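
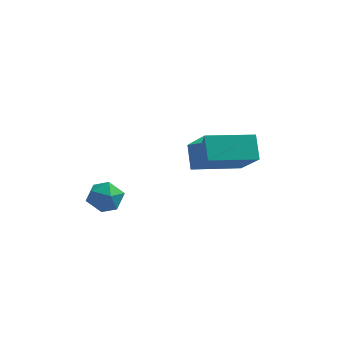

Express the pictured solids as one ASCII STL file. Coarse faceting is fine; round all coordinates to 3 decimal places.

solid 
facet normal -0.894 0.414 -0.172
outer loop
vertex -3.185 1.828 -0.21
vertex -3.524 1.184 -0.0
vertex -3.375 1.719 0.515
endloop
endfacet
facet normal -0.418 0.908 0.027
outer loop
vertex -3.185 1.828 -0.21
vertex -3.375 1.719 0.515
vertex -2.708 2.031 0.342
endloop
endfacet
facet normal 0.125 0.891 -0.436
outer loop
vertex -3.185 1.828 -0.21
vertex -2.708 2.031 0.342
vertex -2.444 1.69 -0.28
endloop
endfacet
facet normal -0.015 0.388 -0.922
outer loop
vertex -3.185 1.828 -0.21
vertex -2.444 1.69 -0.28
vertex -2.948 1.167 -0.492
endloop
endfacet
facet normal -0.645 0.092 -0.758
outer loop
vertex -3.185 1.828 -0.21
vertex -2.948 1.167 -0.492
vertex -3.524 1.184 -0.0
endloop
endfacet
facet normal -0.165 0.725 0.669
outer loop
vertex -2.708 2.031 0.342
vertex -3.375 1.719 0.515
vertex -2.752 1.513 0.892
endloop
endfacet
facet normal -0.935 -0.074 0.347
outer loop
vertex -3.375 1.719 0.515
vertex -3.524 1.184 -0.0
vertex -3.256 0.99 0.68
endloop
endfacet
facet normal -0.532 -0.595 -0.603
outer loop
vertex -3.524 1.184 -0.0
vertex -2.948 1.167 -0.492
vertex -2.992 0.649 0.058
endloop
endfacet
facet normal 0.486 -0.117 -0.866
outer loop
vertex -2.948 1.167 -0.492
vertex -2.444 1.69 -0.28
vertex -2.325 0.961 -0.115
endloop
endfacet
facet normal 0.711 0.698 -0.081
outer loop
vertex -2.444 1.69 -0.28
vertex -2.708 2.031 0.342
vertex -2.176 1.496 0.4
endloop
endfacet
facet normal 0.015 -0.388 0.922
outer loop
vertex -2.515 0.852 0.61
vertex -2.752 1.513 0.892
vertex -3.256 0.99 0.68
endloop
endfacet
facet normal -0.125 -0.891 0.436
outer loop
vertex -2.515 0.852 0.61
vertex -3.256 0.99 0.68
vertex -2.992 0.649 0.058
endloop
endfacet
facet normal 0.418 -0.908 -0.027
outer loop
vertex -2.515 0.852 0.61
vertex -2.992 0.649 0.058
vertex -2.325 0.961 -0.115
endloop
endfacet
facet normal 0.894 -0.414 0.172
outer loop
vertex -2.515 0.852 0.61
vertex -2.325 0.961 -0.115
vertex -2.176 1.496 0.4
endloop
endfacet
facet normal 0.645 -0.092 0.758
outer loop
vertex -2.515 0.852 0.61
vertex -2.176 1.496 0.4
vertex -2.752 1.513 0.892
endloop
endfacet
facet normal -0.486 0.117 0.866
outer loop
vertex -3.256 0.99 0.68
vertex -2.752 1.513 0.892
vertex -3.375 1.719 0.515
endloop
endfacet
facet normal -0.711 -0.698 0.081
outer loop
vertex -2.992 0.649 0.058
vertex -3.256 0.99 0.68
vertex -3.524 1.184 -0.0
endloop
endfacet
facet normal 0.165 -0.725 -0.669
outer loop
vertex -2.325 0.961 -0.115
vertex -2.992 0.649 0.058
vertex -2.948 1.167 -0.492
endloop
endfacet
facet normal 0.935 0.074 -0.347
outer loop
vertex -2.176 1.496 0.4
vertex -2.325 0.961 -0.115
vertex -2.444 1.69 -0.28
endloop
endfacet
facet normal 0.532 0.595 0.603
outer loop
vertex -2.752 1.513 0.892
vertex -2.176 1.496 0.4
vertex -2.708 2.031 0.342
endloop
endfacet
facet normal -0.850 -0.502 0.159
outer loop
vertex 0.79 1.647 2.446
vertex 0.511 2.371 3.24
vertex -0.052 2.681 1.207
endloop
endfacet
facet normal 0.251 -0.652 -0.715
outer loop
vertex 1.589 3.649 0.9
vertex 0.79 1.647 2.446
vertex -0.052 2.681 1.207
endloop
endfacet
facet normal -0.850 -0.502 0.159
outer loop
vertex -0.052 2.681 1.207
vertex 0.511 2.371 3.24
vertex -0.331 3.405 2.001
endloop
endfacet
facet normal -0.463 0.568 -0.681
outer loop
vertex -0.331 3.405 2.001
vertex 1.589 3.649 0.9
vertex -0.052 2.681 1.207
endloop
endfacet
facet normal 0.463 -0.568 0.681
outer loop
vertex 0.79 1.647 2.446
vertex 2.152 3.339 2.933
vertex 0.511 2.371 3.24
endloop
endfacet
facet normal 0.251 -0.652 -0.715
outer loop
vertex 2.431 2.615 2.139
vertex 0.79 1.647 2.446
vertex 1.589 3.649 0.9
endloop
endfacet
facet normal 0.463 -0.568 0.681
outer loop
vertex 2.431 2.615 2.139
vertex 2.152 3.339 2.933
vertex 0.79 1.647 2.446
endloop
endfacet
facet normal -0.251 0.652 0.715
outer loop
vertex 0.511 2.371 3.24
vertex 2.152 3.339 2.933
vertex -0.331 3.405 2.001
endloop
endfacet
facet normal -0.463 0.568 -0.681
outer loop
vertex 1.31 4.373 1.694
vertex 1.589 3.649 0.9
vertex -0.331 3.405 2.001
endloop
endfacet
facet normal -0.251 0.652 0.715
outer loop
vertex -0.331 3.405 2.001
vertex 2.152 3.339 2.933
vertex 1.31 4.373 1.694
endloop
endfacet
facet normal 0.850 0.502 -0.159
outer loop
vertex 1.31 4.373 1.694
vertex 2.431 2.615 2.139
vertex 1.589 3.649 0.9
endloop
endfacet
facet normal 0.850 0.502 -0.159
outer loop
vertex 2.152 3.339 2.933
vertex 2.431 2.615 2.139
vertex 1.31 4.373 1.694
endloop
endfacet

endsolid


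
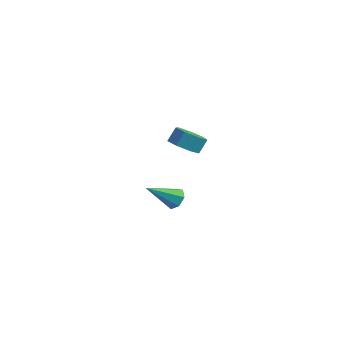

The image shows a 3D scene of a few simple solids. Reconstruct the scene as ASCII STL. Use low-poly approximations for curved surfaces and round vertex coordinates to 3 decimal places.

solid 
facet normal -0.109 -0.571 -0.814
outer loop
vertex 0.76 3.518 -0.947
vertex -0.136 3.259 -0.645
vertex 0.124 4.016 -1.211
endloop
endfacet
facet normal 0.654 0.575 -0.491
outer loop
vertex 0.76 3.518 -0.947
vertex 0.124 4.016 -1.211
vertex 0.872 4.099 -0.117
endloop
endfacet
facet normal 0.654 0.576 -0.491
outer loop
vertex 0.872 4.099 -0.117
vertex 0.124 4.016 -1.211
vertex 0.235 4.598 -0.38
endloop
endfacet
facet normal 0.110 0.570 0.814
outer loop
vertex 0.872 4.099 -0.117
vertex 0.235 4.598 -0.38
vertex -0.024 3.841 0.185
endloop
endfacet
facet normal -0.111 -0.570 -0.814
outer loop
vertex 0.124 4.016 -1.211
vertex -0.136 3.259 -0.645
vertex -0.708 3.945 -1.048
endloop
endfacet
facet normal -0.177 0.817 -0.549
outer loop
vertex 0.124 4.016 -1.211
vertex -0.708 3.945 -1.048
vertex 0.235 4.598 -0.38
endloop
endfacet
facet normal -0.177 0.817 -0.549
outer loop
vertex 0.235 4.598 -0.38
vertex -0.708 3.945 -1.048
vertex -0.596 4.527 -0.218
endloop
endfacet
facet normal 0.110 0.570 0.814
outer loop
vertex 0.235 4.598 -0.38
vertex -0.596 4.527 -0.218
vertex -0.024 3.841 0.185
endloop
endfacet
facet normal -0.109 -0.570 -0.815
outer loop
vertex -0.708 3.945 -1.048
vertex -0.136 3.259 -0.645
vertex -1.109 3.357 -0.583
endloop
endfacet
facet normal -0.875 0.444 -0.193
outer loop
vertex -0.708 3.945 -1.048
vertex -1.109 3.357 -0.583
vertex -0.596 4.527 -0.218
endloop
endfacet
facet normal -0.875 0.444 -0.193
outer loop
vertex -0.596 4.527 -0.218
vertex -1.109 3.357 -0.583
vertex -0.997 3.939 0.248
endloop
endfacet
facet normal 0.110 0.570 0.814
outer loop
vertex -0.596 4.527 -0.218
vertex -0.997 3.939 0.248
vertex -0.024 3.841 0.185
endloop
endfacet
facet normal -0.109 -0.570 -0.814
outer loop
vertex -1.109 3.357 -0.583
vertex -0.136 3.259 -0.645
vertex -0.777 2.695 -0.164
endloop
endfacet
facet normal -0.914 -0.264 0.308
outer loop
vertex -1.109 3.357 -0.583
vertex -0.777 2.695 -0.164
vertex -0.997 3.939 0.248
endloop
endfacet
facet normal -0.914 -0.264 0.308
outer loop
vertex -0.997 3.939 0.248
vertex -0.777 2.695 -0.164
vertex -0.665 3.277 0.666
endloop
endfacet
facet normal 0.110 0.570 0.815
outer loop
vertex -0.997 3.939 0.248
vertex -0.665 3.277 0.666
vertex -0.024 3.841 0.185
endloop
endfacet
facet normal -0.110 -0.570 -0.814
outer loop
vertex -0.777 2.695 -0.164
vertex -0.136 3.259 -0.645
vertex 0.038 2.458 -0.108
endloop
endfacet
facet normal -0.264 -0.773 0.577
outer loop
vertex -0.777 2.695 -0.164
vertex 0.038 2.458 -0.108
vertex -0.665 3.277 0.666
endloop
endfacet
facet normal -0.265 -0.773 0.577
outer loop
vertex -0.665 3.277 0.666
vertex 0.038 2.458 -0.108
vertex 0.15 3.04 0.723
endloop
endfacet
facet normal 0.109 0.570 0.814
outer loop
vertex -0.665 3.277 0.666
vertex 0.15 3.04 0.723
vertex -0.024 3.841 0.185
endloop
endfacet
facet normal -0.109 -0.570 -0.814
outer loop
vertex 0.038 2.458 -0.108
vertex -0.136 3.259 -0.645
vertex 0.722 2.824 -0.456
endloop
endfacet
facet normal 0.584 -0.700 0.411
outer loop
vertex 0.038 2.458 -0.108
vertex 0.722 2.824 -0.456
vertex 0.15 3.04 0.723
endloop
endfacet
facet normal 0.584 -0.699 0.412
outer loop
vertex 0.15 3.04 0.723
vertex 0.722 2.824 -0.456
vertex 0.834 3.406 0.374
endloop
endfacet
facet normal 0.110 0.571 0.814
outer loop
vertex 0.15 3.04 0.723
vertex 0.834 3.406 0.374
vertex -0.024 3.841 0.185
endloop
endfacet
facet normal -0.110 -0.570 -0.814
outer loop
vertex 0.722 2.824 -0.456
vertex -0.136 3.259 -0.645
vertex 0.76 3.518 -0.947
endloop
endfacet
facet normal 0.993 -0.100 -0.064
outer loop
vertex 0.722 2.824 -0.456
vertex 0.76 3.518 -0.947
vertex 0.834 3.406 0.374
endloop
endfacet
facet normal 0.993 -0.100 -0.064
outer loop
vertex 0.834 3.406 0.374
vertex 0.76 3.518 -0.947
vertex 0.872 4.099 -0.117
endloop
endfacet
facet normal 0.110 0.571 0.814
outer loop
vertex 0.834 3.406 0.374
vertex 0.872 4.099 -0.117
vertex -0.024 3.841 0.185
endloop
endfacet
facet normal 0.371 0.708 -0.600
outer loop
vertex 4.77 -3.169 -0.12
vertex 4.213 -2.778 -0.003
vertex 4.808 -2.794 0.346
endloop
endfacet
facet normal 0.775 -0.521 0.356
outer loop
vertex 4.77 -3.169 -0.12
vertex 4.808 -2.794 0.346
vertex 3.467 -4.202 1.203
endloop
endfacet
facet normal 0.371 0.709 -0.600
outer loop
vertex 4.808 -2.794 0.346
vertex 4.213 -2.778 -0.003
vertex 4.399 -2.408 0.549
endloop
endfacet
facet normal 0.490 0.062 0.869
outer loop
vertex 4.808 -2.794 0.346
vertex 4.399 -2.408 0.549
vertex 3.467 -4.202 1.203
endloop
endfacet
facet normal 0.372 0.708 -0.600
outer loop
vertex 4.399 -2.408 0.549
vertex 4.213 -2.778 -0.003
vertex 3.849 -2.3 0.336
endloop
endfacet
facet normal -0.247 0.443 0.862
outer loop
vertex 4.399 -2.408 0.549
vertex 3.849 -2.3 0.336
vertex 3.467 -4.202 1.203
endloop
endfacet
facet normal 0.372 0.708 -0.600
outer loop
vertex 3.849 -2.3 0.336
vertex 4.213 -2.778 -0.003
vertex 3.574 -2.552 -0.132
endloop
endfacet
facet normal -0.881 0.331 0.339
outer loop
vertex 3.849 -2.3 0.336
vertex 3.574 -2.552 -0.132
vertex 3.467 -4.202 1.203
endloop
endfacet
facet normal 0.372 0.708 -0.601
outer loop
vertex 3.574 -2.552 -0.132
vertex 4.213 -2.778 -0.003
vertex 3.78 -2.975 -0.503
endloop
endfacet
facet normal -0.934 -0.187 -0.306
outer loop
vertex 3.574 -2.552 -0.132
vertex 3.78 -2.975 -0.503
vertex 3.467 -4.202 1.203
endloop
endfacet
facet normal 0.371 0.709 -0.600
outer loop
vertex 3.78 -2.975 -0.503
vertex 4.213 -2.778 -0.003
vertex 4.312 -3.249 -0.498
endloop
endfacet
facet normal -0.366 -0.722 -0.587
outer loop
vertex 3.78 -2.975 -0.503
vertex 4.312 -3.249 -0.498
vertex 3.467 -4.202 1.203
endloop
endfacet
facet normal 0.371 0.709 -0.600
outer loop
vertex 4.312 -3.249 -0.498
vertex 4.213 -2.778 -0.003
vertex 4.77 -3.169 -0.12
endloop
endfacet
facet normal 0.394 -0.871 -0.293
outer loop
vertex 4.312 -3.249 -0.498
vertex 4.77 -3.169 -0.12
vertex 3.467 -4.202 1.203
endloop
endfacet

endsolid


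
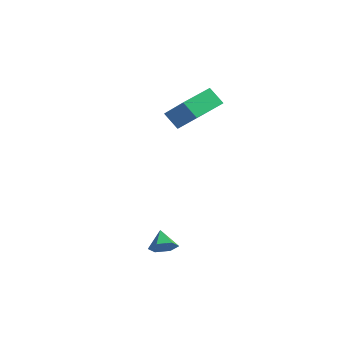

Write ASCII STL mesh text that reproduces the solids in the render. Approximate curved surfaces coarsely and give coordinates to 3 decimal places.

solid 
facet normal -0.702 -0.001 0.712
outer loop
vertex -0.144 0.432 4.901
vertex 0.161 2.149 5.204
vertex -1.56 0.93 3.505
endloop
endfacet
facet normal -0.172 -0.970 -0.171
outer loop
vertex -0.801 0.931 2.736
vertex -0.144 0.432 4.901
vertex -1.56 0.93 3.505
endloop
endfacet
facet normal -0.702 -0.000 0.712
outer loop
vertex -1.56 0.93 3.505
vertex 0.161 2.149 5.204
vertex -1.255 2.647 3.807
endloop
endfacet
facet normal -0.691 0.243 -0.681
outer loop
vertex -1.255 2.647 3.807
vertex -0.801 0.931 2.736
vertex -1.56 0.93 3.505
endloop
endfacet
facet normal 0.691 -0.243 0.681
outer loop
vertex -0.144 0.432 4.901
vertex 0.92 2.15 4.435
vertex 0.161 2.149 5.204
endloop
endfacet
facet normal -0.172 -0.970 -0.171
outer loop
vertex 0.615 0.433 4.133
vertex -0.144 0.432 4.901
vertex -0.801 0.931 2.736
endloop
endfacet
facet normal 0.690 -0.243 0.682
outer loop
vertex 0.615 0.433 4.133
vertex 0.92 2.15 4.435
vertex -0.144 0.432 4.901
endloop
endfacet
facet normal 0.172 0.970 0.171
outer loop
vertex 0.161 2.149 5.204
vertex 0.92 2.15 4.435
vertex -1.255 2.647 3.807
endloop
endfacet
facet normal -0.690 0.243 -0.682
outer loop
vertex -0.496 2.648 3.039
vertex -0.801 0.931 2.736
vertex -1.255 2.647 3.807
endloop
endfacet
facet normal 0.172 0.970 0.171
outer loop
vertex -1.255 2.647 3.807
vertex 0.92 2.15 4.435
vertex -0.496 2.648 3.039
endloop
endfacet
facet normal 0.702 0.001 -0.712
outer loop
vertex -0.496 2.648 3.039
vertex 0.615 0.433 4.133
vertex -0.801 0.931 2.736
endloop
endfacet
facet normal 0.702 0.001 -0.712
outer loop
vertex 0.92 2.15 4.435
vertex 0.615 0.433 4.133
vertex -0.496 2.648 3.039
endloop
endfacet
facet normal 0.581 -0.577 -0.574
outer loop
vertex 2.206 -3.785 -1.434
vertex 1.722 -3.77 -1.939
vertex 2.224 -3.283 -1.92
endloop
endfacet
facet normal 0.411 0.627 0.662
outer loop
vertex 2.206 -3.785 -1.434
vertex 2.224 -3.283 -1.92
vertex 1.118 -3.17 -1.341
endloop
endfacet
facet normal 0.581 -0.577 -0.574
outer loop
vertex 2.224 -3.283 -1.92
vertex 1.722 -3.77 -1.939
vertex 1.74 -3.267 -2.426
endloop
endfacet
facet normal 0.079 0.996 -0.044
outer loop
vertex 2.224 -3.283 -1.92
vertex 1.74 -3.267 -2.426
vertex 1.118 -3.17 -1.341
endloop
endfacet
facet normal 0.580 -0.577 -0.575
outer loop
vertex 1.74 -3.267 -2.426
vertex 1.722 -3.77 -1.939
vertex 1.237 -3.754 -2.444
endloop
endfacet
facet normal -0.624 0.660 -0.417
outer loop
vertex 1.74 -3.267 -2.426
vertex 1.237 -3.754 -2.444
vertex 1.118 -3.17 -1.341
endloop
endfacet
facet normal 0.580 -0.577 -0.575
outer loop
vertex 1.237 -3.754 -2.444
vertex 1.722 -3.77 -1.939
vertex 1.22 -4.257 -1.957
endloop
endfacet
facet normal -0.995 -0.047 -0.083
outer loop
vertex 1.237 -3.754 -2.444
vertex 1.22 -4.257 -1.957
vertex 1.118 -3.17 -1.341
endloop
endfacet
facet normal 0.580 -0.577 -0.575
outer loop
vertex 1.22 -4.257 -1.957
vertex 1.722 -3.77 -1.939
vertex 1.704 -4.273 -1.452
endloop
endfacet
facet normal -0.663 -0.415 0.623
outer loop
vertex 1.22 -4.257 -1.957
vertex 1.704 -4.273 -1.452
vertex 1.118 -3.17 -1.341
endloop
endfacet
facet normal 0.581 -0.577 -0.574
outer loop
vertex 1.704 -4.273 -1.452
vertex 1.722 -3.77 -1.939
vertex 2.206 -3.785 -1.434
endloop
endfacet
facet normal 0.041 -0.079 0.996
outer loop
vertex 1.704 -4.273 -1.452
vertex 2.206 -3.785 -1.434
vertex 1.118 -3.17 -1.341
endloop
endfacet

endsolid


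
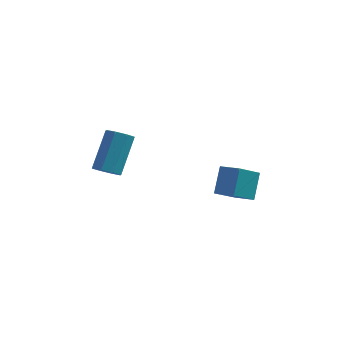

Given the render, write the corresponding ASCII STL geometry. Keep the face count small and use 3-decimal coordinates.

solid 
facet normal -0.251 -0.670 -0.699
outer loop
vertex -1.108 0.229 1.075
vertex -1.586 0.109 1.362
vertex -1.443 0.481 0.954
endloop
endfacet
facet normal 0.590 0.468 -0.658
outer loop
vertex -1.108 0.229 1.075
vertex -1.443 0.481 0.954
vertex -0.677 1.371 2.272
endloop
endfacet
facet normal 0.591 0.466 -0.658
outer loop
vertex -0.677 1.371 2.272
vertex -1.443 0.481 0.954
vertex -1.011 1.624 2.151
endloop
endfacet
facet normal 0.252 0.668 0.700
outer loop
vertex -0.677 1.371 2.272
vertex -1.011 1.624 2.151
vertex -1.154 1.251 2.558
endloop
endfacet
facet normal -0.253 -0.669 -0.699
outer loop
vertex -1.443 0.481 0.954
vertex -1.586 0.109 1.362
vertex -1.861 0.515 1.073
endloop
endfacet
facet normal -0.128 0.740 -0.660
outer loop
vertex -1.443 0.481 0.954
vertex -1.861 0.515 1.073
vertex -1.011 1.624 2.151
endloop
endfacet
facet normal -0.126 0.739 -0.661
outer loop
vertex -1.011 1.624 2.151
vertex -1.861 0.515 1.073
vertex -1.43 1.658 2.269
endloop
endfacet
facet normal 0.251 0.668 0.700
outer loop
vertex -1.011 1.624 2.151
vertex -1.43 1.658 2.269
vertex -1.154 1.251 2.558
endloop
endfacet
facet normal -0.251 -0.668 -0.700
outer loop
vertex -1.861 0.515 1.073
vertex -1.586 0.109 1.362
vertex -2.118 0.311 1.36
endloop
endfacet
facet normal -0.768 0.578 -0.276
outer loop
vertex -1.861 0.515 1.073
vertex -2.118 0.311 1.36
vertex -1.43 1.658 2.269
endloop
endfacet
facet normal -0.768 0.578 -0.276
outer loop
vertex -1.43 1.658 2.269
vertex -2.118 0.311 1.36
vertex -1.687 1.454 2.557
endloop
endfacet
facet normal 0.253 0.668 0.699
outer loop
vertex -1.43 1.658 2.269
vertex -1.687 1.454 2.557
vertex -1.154 1.251 2.558
endloop
endfacet
facet normal -0.251 -0.669 -0.700
outer loop
vertex -2.118 0.311 1.36
vertex -1.586 0.109 1.362
vertex -2.063 -0.011 1.648
endloop
endfacet
facet normal -0.959 0.078 0.271
outer loop
vertex -2.118 0.311 1.36
vertex -2.063 -0.011 1.648
vertex -1.687 1.454 2.557
endloop
endfacet
facet normal -0.959 0.078 0.271
outer loop
vertex -1.687 1.454 2.557
vertex -2.063 -0.011 1.648
vertex -1.632 1.131 2.845
endloop
endfacet
facet normal 0.253 0.668 0.700
outer loop
vertex -1.687 1.454 2.557
vertex -1.632 1.131 2.845
vertex -1.154 1.251 2.558
endloop
endfacet
facet normal -0.252 -0.668 -0.700
outer loop
vertex -2.063 -0.011 1.648
vertex -1.586 0.109 1.362
vertex -1.729 -0.264 1.769
endloop
endfacet
facet normal -0.591 -0.466 0.658
outer loop
vertex -2.063 -0.011 1.648
vertex -1.729 -0.264 1.769
vertex -1.632 1.131 2.845
endloop
endfacet
facet normal -0.589 -0.467 0.659
outer loop
vertex -1.632 1.131 2.845
vertex -1.729 -0.264 1.769
vertex -1.297 0.879 2.966
endloop
endfacet
facet normal 0.251 0.670 0.699
outer loop
vertex -1.632 1.131 2.845
vertex -1.297 0.879 2.966
vertex -1.154 1.251 2.558
endloop
endfacet
facet normal -0.251 -0.668 -0.700
outer loop
vertex -1.729 -0.264 1.769
vertex -1.586 0.109 1.362
vertex -1.31 -0.298 1.651
endloop
endfacet
facet normal 0.126 -0.740 0.661
outer loop
vertex -1.729 -0.264 1.769
vertex -1.31 -0.298 1.651
vertex -1.297 0.879 2.966
endloop
endfacet
facet normal 0.128 -0.740 0.661
outer loop
vertex -1.297 0.879 2.966
vertex -1.31 -0.298 1.651
vertex -0.879 0.845 2.847
endloop
endfacet
facet normal 0.253 0.669 0.699
outer loop
vertex -1.297 0.879 2.966
vertex -0.879 0.845 2.847
vertex -1.154 1.251 2.558
endloop
endfacet
facet normal -0.253 -0.668 -0.699
outer loop
vertex -1.31 -0.298 1.651
vertex -1.586 0.109 1.362
vertex -1.053 -0.094 1.363
endloop
endfacet
facet normal 0.768 -0.578 0.276
outer loop
vertex -1.31 -0.298 1.651
vertex -1.053 -0.094 1.363
vertex -0.879 0.845 2.847
endloop
endfacet
facet normal 0.768 -0.579 0.276
outer loop
vertex -0.879 0.845 2.847
vertex -1.053 -0.094 1.363
vertex -0.622 1.049 2.56
endloop
endfacet
facet normal 0.251 0.668 0.700
outer loop
vertex -0.879 0.845 2.847
vertex -0.622 1.049 2.56
vertex -1.154 1.251 2.558
endloop
endfacet
facet normal -0.253 -0.668 -0.700
outer loop
vertex -1.053 -0.094 1.363
vertex -1.586 0.109 1.362
vertex -1.108 0.229 1.075
endloop
endfacet
facet normal 0.959 -0.078 -0.271
outer loop
vertex -1.053 -0.094 1.363
vertex -1.108 0.229 1.075
vertex -0.622 1.049 2.56
endloop
endfacet
facet normal 0.959 -0.078 -0.271
outer loop
vertex -0.622 1.049 2.56
vertex -1.108 0.229 1.075
vertex -0.677 1.371 2.272
endloop
endfacet
facet normal 0.251 0.669 0.700
outer loop
vertex -0.622 1.049 2.56
vertex -0.677 1.371 2.272
vertex -1.154 1.251 2.558
endloop
endfacet
facet normal -0.763 0.547 -0.344
outer loop
vertex 2.251 -0.128 0.464
vertex 2.442 0.671 1.311
vertex 2.983 0.447 -0.244
endloop
endfacet
facet normal -0.162 -0.677 -0.718
outer loop
vertex 3.678 -0.051 0.069
vertex 2.251 -0.128 0.464
vertex 2.983 0.447 -0.244
endloop
endfacet
facet normal -0.763 0.547 -0.344
outer loop
vertex 2.983 0.447 -0.244
vertex 2.442 0.671 1.311
vertex 3.174 1.246 0.603
endloop
endfacet
facet normal 0.625 0.492 -0.605
outer loop
vertex 3.174 1.246 0.603
vertex 3.678 -0.051 0.069
vertex 2.983 0.447 -0.244
endloop
endfacet
facet normal -0.625 -0.492 0.605
outer loop
vertex 2.251 -0.128 0.464
vertex 3.137 0.173 1.624
vertex 2.442 0.671 1.311
endloop
endfacet
facet normal -0.162 -0.677 -0.718
outer loop
vertex 2.946 -0.626 0.777
vertex 2.251 -0.128 0.464
vertex 3.678 -0.051 0.069
endloop
endfacet
facet normal -0.625 -0.492 0.605
outer loop
vertex 2.946 -0.626 0.777
vertex 3.137 0.173 1.624
vertex 2.251 -0.128 0.464
endloop
endfacet
facet normal 0.162 0.677 0.718
outer loop
vertex 2.442 0.671 1.311
vertex 3.137 0.173 1.624
vertex 3.174 1.246 0.603
endloop
endfacet
facet normal 0.625 0.492 -0.605
outer loop
vertex 3.869 0.748 0.916
vertex 3.678 -0.051 0.069
vertex 3.174 1.246 0.603
endloop
endfacet
facet normal 0.162 0.677 0.718
outer loop
vertex 3.174 1.246 0.603
vertex 3.137 0.173 1.624
vertex 3.869 0.748 0.916
endloop
endfacet
facet normal 0.763 -0.547 0.344
outer loop
vertex 3.869 0.748 0.916
vertex 2.946 -0.626 0.777
vertex 3.678 -0.051 0.069
endloop
endfacet
facet normal 0.763 -0.547 0.344
outer loop
vertex 3.137 0.173 1.624
vertex 2.946 -0.626 0.777
vertex 3.869 0.748 0.916
endloop
endfacet

endsolid


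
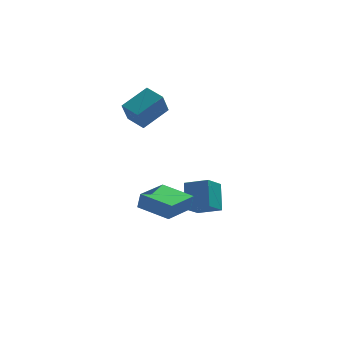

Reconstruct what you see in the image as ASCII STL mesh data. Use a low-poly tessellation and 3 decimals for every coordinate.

solid 
facet normal -0.553 -0.606 0.572
outer loop
vertex 4.105 0.492 -1.08
vertex 2.948 1.103 -1.55
vertex 4.026 -0.641 -2.358
endloop
endfacet
facet normal 0.832 -0.440 0.338
outer loop
vertex 4.772 0.177 -3.13
vertex 4.105 0.492 -1.08
vertex 4.026 -0.641 -2.358
endloop
endfacet
facet normal -0.552 -0.606 0.572
outer loop
vertex 4.026 -0.641 -2.358
vertex 2.948 1.103 -1.55
vertex 2.869 -0.031 -2.828
endloop
endfacet
facet normal -0.046 -0.663 -0.747
outer loop
vertex 2.869 -0.031 -2.828
vertex 4.772 0.177 -3.13
vertex 4.026 -0.641 -2.358
endloop
endfacet
facet normal 0.046 0.663 0.747
outer loop
vertex 4.105 0.492 -1.08
vertex 3.694 1.921 -2.322
vertex 2.948 1.103 -1.55
endloop
endfacet
facet normal 0.832 -0.439 0.338
outer loop
vertex 4.851 1.311 -1.852
vertex 4.105 0.492 -1.08
vertex 4.772 0.177 -3.13
endloop
endfacet
facet normal 0.046 0.663 0.747
outer loop
vertex 4.851 1.311 -1.852
vertex 3.694 1.921 -2.322
vertex 4.105 0.492 -1.08
endloop
endfacet
facet normal -0.832 0.439 -0.338
outer loop
vertex 2.948 1.103 -1.55
vertex 3.694 1.921 -2.322
vertex 2.869 -0.031 -2.828
endloop
endfacet
facet normal -0.046 -0.663 -0.748
outer loop
vertex 3.615 0.788 -3.6
vertex 4.772 0.177 -3.13
vertex 2.869 -0.031 -2.828
endloop
endfacet
facet normal -0.832 0.439 -0.338
outer loop
vertex 2.869 -0.031 -2.828
vertex 3.694 1.921 -2.322
vertex 3.615 0.788 -3.6
endloop
endfacet
facet normal 0.553 0.606 -0.572
outer loop
vertex 3.615 0.788 -3.6
vertex 4.851 1.311 -1.852
vertex 4.772 0.177 -3.13
endloop
endfacet
facet normal 0.552 0.607 -0.572
outer loop
vertex 3.694 1.921 -2.322
vertex 4.851 1.311 -1.852
vertex 3.615 0.788 -3.6
endloop
endfacet
facet normal -0.754 -0.460 -0.469
outer loop
vertex 0.64 1.295 3.302
vertex -0.083 2.182 3.594
vertex 0.993 1.995 2.047
endloop
endfacet
facet normal 0.612 -0.752 -0.247
outer loop
vertex 2.343 2.818 2.886
vertex 0.64 1.295 3.302
vertex 0.993 1.995 2.047
endloop
endfacet
facet normal -0.754 -0.460 -0.469
outer loop
vertex 0.993 1.995 2.047
vertex -0.083 2.182 3.594
vertex 0.271 2.881 2.338
endloop
endfacet
facet normal 0.239 0.473 -0.848
outer loop
vertex 0.271 2.881 2.338
vertex 2.343 2.818 2.886
vertex 0.993 1.995 2.047
endloop
endfacet
facet normal -0.238 -0.473 0.848
outer loop
vertex 0.64 1.295 3.302
vertex 1.267 3.005 4.433
vertex -0.083 2.182 3.594
endloop
endfacet
facet normal 0.612 -0.752 -0.246
outer loop
vertex 1.989 2.119 4.142
vertex 0.64 1.295 3.302
vertex 2.343 2.818 2.886
endloop
endfacet
facet normal -0.239 -0.473 0.848
outer loop
vertex 1.989 2.119 4.142
vertex 1.267 3.005 4.433
vertex 0.64 1.295 3.302
endloop
endfacet
facet normal -0.611 0.752 0.246
outer loop
vertex -0.083 2.182 3.594
vertex 1.267 3.005 4.433
vertex 0.271 2.881 2.338
endloop
endfacet
facet normal 0.239 0.474 -0.848
outer loop
vertex 1.62 3.705 3.178
vertex 2.343 2.818 2.886
vertex 0.271 2.881 2.338
endloop
endfacet
facet normal -0.612 0.751 0.247
outer loop
vertex 0.271 2.881 2.338
vertex 1.267 3.005 4.433
vertex 1.62 3.705 3.178
endloop
endfacet
facet normal 0.754 0.460 0.469
outer loop
vertex 1.62 3.705 3.178
vertex 1.989 2.119 4.142
vertex 2.343 2.818 2.886
endloop
endfacet
facet normal 0.754 0.460 0.469
outer loop
vertex 1.267 3.005 4.433
vertex 1.989 2.119 4.142
vertex 1.62 3.705 3.178
endloop
endfacet
facet normal -0.752 0.644 0.137
outer loop
vertex 0.362 -3.392 0.176
vertex 1.568 -1.947 0.004
vertex 0.215 -3.375 -0.712
endloop
endfacet
facet normal -0.638 -0.765 0.091
outer loop
vertex 1.592 -4.553 -0.964
vertex 0.362 -3.392 0.176
vertex 0.215 -3.375 -0.712
endloop
endfacet
facet normal -0.753 0.644 0.138
outer loop
vertex 0.215 -3.375 -0.712
vertex 1.568 -1.947 0.004
vertex 1.421 -1.929 -0.884
endloop
endfacet
facet normal -0.164 0.019 -0.986
outer loop
vertex 1.421 -1.929 -0.884
vertex 1.592 -4.553 -0.964
vertex 0.215 -3.375 -0.712
endloop
endfacet
facet normal 0.164 -0.019 0.986
outer loop
vertex 0.362 -3.392 0.176
vertex 2.945 -3.125 -0.248
vertex 1.568 -1.947 0.004
endloop
endfacet
facet normal -0.638 -0.765 0.090
outer loop
vertex 1.739 -4.571 -0.076
vertex 0.362 -3.392 0.176
vertex 1.592 -4.553 -0.964
endloop
endfacet
facet normal 0.164 -0.019 0.986
outer loop
vertex 1.739 -4.571 -0.076
vertex 2.945 -3.125 -0.248
vertex 0.362 -3.392 0.176
endloop
endfacet
facet normal 0.638 0.765 -0.090
outer loop
vertex 1.568 -1.947 0.004
vertex 2.945 -3.125 -0.248
vertex 1.421 -1.929 -0.884
endloop
endfacet
facet normal -0.164 0.019 -0.986
outer loop
vertex 2.798 -3.108 -1.136
vertex 1.592 -4.553 -0.964
vertex 1.421 -1.929 -0.884
endloop
endfacet
facet normal 0.638 0.765 -0.091
outer loop
vertex 1.421 -1.929 -0.884
vertex 2.945 -3.125 -0.248
vertex 2.798 -3.108 -1.136
endloop
endfacet
facet normal 0.752 -0.644 -0.138
outer loop
vertex 2.798 -3.108 -1.136
vertex 1.739 -4.571 -0.076
vertex 1.592 -4.553 -0.964
endloop
endfacet
facet normal 0.753 -0.644 -0.137
outer loop
vertex 2.945 -3.125 -0.248
vertex 1.739 -4.571 -0.076
vertex 2.798 -3.108 -1.136
endloop
endfacet

endsolid


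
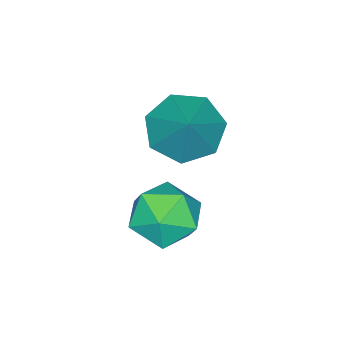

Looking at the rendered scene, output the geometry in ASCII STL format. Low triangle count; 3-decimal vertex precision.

solid 
facet normal -0.800 0.273 -0.535
outer loop
vertex -0.036 4.028 -1.302
vertex -0.436 3.299 -1.076
vertex -0.521 4.005 -0.589
endloop
endfacet
facet normal -0.456 0.844 -0.283
outer loop
vertex -0.036 4.028 -1.302
vertex -0.521 4.005 -0.589
vertex 0.237 4.417 -0.582
endloop
endfacet
facet normal 0.215 0.823 -0.526
outer loop
vertex -0.036 4.028 -1.302
vertex 0.237 4.417 -0.582
vertex 0.79 3.964 -1.064
endloop
endfacet
facet normal 0.286 0.238 -0.928
outer loop
vertex -0.036 4.028 -1.302
vertex 0.79 3.964 -1.064
vertex 0.374 3.273 -1.369
endloop
endfacet
facet normal -0.341 -0.102 -0.934
outer loop
vertex -0.036 4.028 -1.302
vertex 0.374 3.273 -1.369
vertex -0.436 3.299 -1.076
endloop
endfacet
facet normal -0.434 0.792 0.429
outer loop
vertex 0.237 4.417 -0.582
vertex -0.521 4.005 -0.589
vertex 0.006 3.927 0.089
endloop
endfacet
facet normal -0.991 -0.133 0.020
outer loop
vertex -0.521 4.005 -0.589
vertex -0.436 3.299 -1.076
vertex -0.41 3.236 -0.216
endloop
endfacet
facet normal -0.250 -0.739 -0.626
outer loop
vertex -0.436 3.299 -1.076
vertex 0.374 3.273 -1.369
vertex 0.143 2.783 -0.698
endloop
endfacet
facet normal 0.765 -0.188 -0.616
outer loop
vertex 0.374 3.273 -1.369
vertex 0.79 3.964 -1.064
vertex 0.901 3.195 -0.691
endloop
endfacet
facet normal 0.652 0.758 0.036
outer loop
vertex 0.79 3.964 -1.064
vertex 0.237 4.417 -0.582
vertex 0.816 3.901 -0.204
endloop
endfacet
facet normal -0.286 -0.238 0.928
outer loop
vertex 0.416 3.172 0.022
vertex 0.006 3.927 0.089
vertex -0.41 3.236 -0.216
endloop
endfacet
facet normal -0.215 -0.823 0.526
outer loop
vertex 0.416 3.172 0.022
vertex -0.41 3.236 -0.216
vertex 0.143 2.783 -0.698
endloop
endfacet
facet normal 0.456 -0.844 0.283
outer loop
vertex 0.416 3.172 0.022
vertex 0.143 2.783 -0.698
vertex 0.901 3.195 -0.691
endloop
endfacet
facet normal 0.800 -0.273 0.535
outer loop
vertex 0.416 3.172 0.022
vertex 0.901 3.195 -0.691
vertex 0.816 3.901 -0.204
endloop
endfacet
facet normal 0.341 0.102 0.934
outer loop
vertex 0.416 3.172 0.022
vertex 0.816 3.901 -0.204
vertex 0.006 3.927 0.089
endloop
endfacet
facet normal -0.765 0.188 0.616
outer loop
vertex -0.41 3.236 -0.216
vertex 0.006 3.927 0.089
vertex -0.521 4.005 -0.589
endloop
endfacet
facet normal -0.652 -0.758 -0.036
outer loop
vertex 0.143 2.783 -0.698
vertex -0.41 3.236 -0.216
vertex -0.436 3.299 -1.076
endloop
endfacet
facet normal 0.434 -0.792 -0.429
outer loop
vertex 0.901 3.195 -0.691
vertex 0.143 2.783 -0.698
vertex 0.374 3.273 -1.369
endloop
endfacet
facet normal 0.991 0.133 -0.020
outer loop
vertex 0.816 3.901 -0.204
vertex 0.901 3.195 -0.691
vertex 0.79 3.964 -1.064
endloop
endfacet
facet normal 0.250 0.739 0.626
outer loop
vertex 0.006 3.927 0.089
vertex 0.816 3.901 -0.204
vertex 0.237 4.417 -0.582
endloop
endfacet
facet normal -0.534 -0.427 -0.730
outer loop
vertex -0.554 3.482 0.429
vertex -1.121 3.185 1.018
vertex -1.134 3.939 0.586
endloop
endfacet
facet normal 0.566 0.794 -0.220
outer loop
vertex -0.554 3.482 0.429
vertex -1.134 3.939 0.586
vertex -0.359 3.795 2.062
endloop
endfacet
facet normal -0.532 -0.428 -0.731
outer loop
vertex -1.134 3.939 0.586
vertex -1.121 3.185 1.018
vertex -1.705 3.828 1.067
endloop
endfacet
facet normal -0.077 0.988 0.137
outer loop
vertex -1.134 3.939 0.586
vertex -1.705 3.828 1.067
vertex -0.359 3.795 2.062
endloop
endfacet
facet normal -0.533 -0.428 -0.730
outer loop
vertex -1.705 3.828 1.067
vertex -1.121 3.185 1.018
vertex -1.836 3.232 1.512
endloop
endfacet
facet normal -0.470 0.592 0.655
outer loop
vertex -1.705 3.828 1.067
vertex -1.836 3.232 1.512
vertex -0.359 3.795 2.062
endloop
endfacet
facet normal -0.533 -0.428 -0.730
outer loop
vertex -1.836 3.232 1.512
vertex -1.121 3.185 1.018
vertex -1.429 2.601 1.585
endloop
endfacet
facet normal -0.316 -0.094 0.944
outer loop
vertex -1.836 3.232 1.512
vertex -1.429 2.601 1.585
vertex -0.359 3.795 2.062
endloop
endfacet
facet normal -0.534 -0.427 -0.730
outer loop
vertex -1.429 2.601 1.585
vertex -1.121 3.185 1.018
vertex -0.791 2.408 1.231
endloop
endfacet
facet normal 0.269 -0.555 0.787
outer loop
vertex -1.429 2.601 1.585
vertex -0.791 2.408 1.231
vertex -0.359 3.795 2.062
endloop
endfacet
facet normal -0.534 -0.427 -0.730
outer loop
vertex -0.791 2.408 1.231
vertex -1.121 3.185 1.018
vertex -0.401 2.801 0.716
endloop
endfacet
facet normal 0.844 -0.443 0.301
outer loop
vertex -0.791 2.408 1.231
vertex -0.401 2.801 0.716
vertex -0.359 3.795 2.062
endloop
endfacet
facet normal -0.534 -0.427 -0.730
outer loop
vertex -0.401 2.801 0.716
vertex -1.121 3.185 1.018
vertex -0.554 3.482 0.429
endloop
endfacet
facet normal 0.977 0.158 -0.147
outer loop
vertex -0.401 2.801 0.716
vertex -0.554 3.482 0.429
vertex -0.359 3.795 2.062
endloop
endfacet

endsolid


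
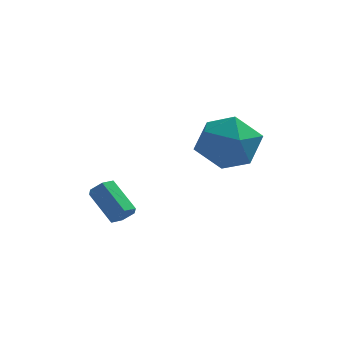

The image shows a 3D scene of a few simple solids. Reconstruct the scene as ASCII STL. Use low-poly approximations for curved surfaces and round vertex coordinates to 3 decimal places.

solid 
facet normal 0.184 0.939 -0.291
outer loop
vertex 2.163 1.325 1.046
vertex 0.971 1.616 1.232
vertex 1.792 1.741 2.154
endloop
endfacet
facet normal 0.761 0.649 0.011
outer loop
vertex 2.163 1.325 1.046
vertex 1.792 1.741 2.154
vertex 2.596 0.799 2.082
endloop
endfacet
facet normal 0.932 0.062 -0.358
outer loop
vertex 2.163 1.325 1.046
vertex 2.596 0.799 2.082
vertex 2.272 0.092 1.116
endloop
endfacet
facet normal 0.460 -0.010 -0.888
outer loop
vertex 2.163 1.325 1.046
vertex 2.272 0.092 1.116
vertex 1.268 0.596 0.59
endloop
endfacet
facet normal -0.002 0.532 -0.847
outer loop
vertex 2.163 1.325 1.046
vertex 1.268 0.596 0.59
vertex 0.971 1.616 1.232
endloop
endfacet
facet normal 0.587 0.449 0.674
outer loop
vertex 2.596 0.799 2.082
vertex 1.792 1.741 2.154
vertex 1.672 0.764 2.91
endloop
endfacet
facet normal -0.349 0.919 0.186
outer loop
vertex 1.792 1.741 2.154
vertex 0.971 1.616 1.232
vertex 0.668 1.268 2.384
endloop
endfacet
facet normal -0.650 0.260 -0.714
outer loop
vertex 0.971 1.616 1.232
vertex 1.268 0.596 0.59
vertex 0.344 0.561 1.418
endloop
endfacet
facet normal 0.100 -0.617 -0.781
outer loop
vertex 1.268 0.596 0.59
vertex 2.272 0.092 1.116
vertex 1.148 -0.381 1.346
endloop
endfacet
facet normal 0.863 -0.499 0.076
outer loop
vertex 2.272 0.092 1.116
vertex 2.596 0.799 2.082
vertex 1.969 -0.256 2.268
endloop
endfacet
facet normal -0.460 0.010 0.888
outer loop
vertex 0.777 0.035 2.454
vertex 1.672 0.764 2.91
vertex 0.668 1.268 2.384
endloop
endfacet
facet normal -0.932 -0.062 0.358
outer loop
vertex 0.777 0.035 2.454
vertex 0.668 1.268 2.384
vertex 0.344 0.561 1.418
endloop
endfacet
facet normal -0.761 -0.649 -0.011
outer loop
vertex 0.777 0.035 2.454
vertex 0.344 0.561 1.418
vertex 1.148 -0.381 1.346
endloop
endfacet
facet normal -0.184 -0.939 0.291
outer loop
vertex 0.777 0.035 2.454
vertex 1.148 -0.381 1.346
vertex 1.969 -0.256 2.268
endloop
endfacet
facet normal 0.002 -0.532 0.847
outer loop
vertex 0.777 0.035 2.454
vertex 1.969 -0.256 2.268
vertex 1.672 0.764 2.91
endloop
endfacet
facet normal -0.100 0.617 0.781
outer loop
vertex 0.668 1.268 2.384
vertex 1.672 0.764 2.91
vertex 1.792 1.741 2.154
endloop
endfacet
facet normal -0.863 0.499 -0.076
outer loop
vertex 0.344 0.561 1.418
vertex 0.668 1.268 2.384
vertex 0.971 1.616 1.232
endloop
endfacet
facet normal -0.587 -0.449 -0.674
outer loop
vertex 1.148 -0.381 1.346
vertex 0.344 0.561 1.418
vertex 1.268 0.596 0.59
endloop
endfacet
facet normal 0.349 -0.919 -0.186
outer loop
vertex 1.969 -0.256 2.268
vertex 1.148 -0.381 1.346
vertex 2.272 0.092 1.116
endloop
endfacet
facet normal 0.650 -0.260 0.714
outer loop
vertex 1.672 0.764 2.91
vertex 1.969 -0.256 2.268
vertex 2.596 0.799 2.082
endloop
endfacet
facet normal 0.612 -0.498 -0.615
outer loop
vertex -1.315 -1.054 -0.917
vertex -1.592 -1.466 -0.859
vertex -1.698 -1.143 -1.226
endloop
endfacet
facet normal 0.198 0.849 -0.490
outer loop
vertex -1.315 -1.054 -0.917
vertex -1.698 -1.143 -1.226
vertex -2.191 -0.342 -0.039
endloop
endfacet
facet normal 0.199 0.849 -0.490
outer loop
vertex -2.191 -0.342 -0.039
vertex -1.698 -1.143 -1.226
vertex -2.573 -0.431 -0.348
endloop
endfacet
facet normal -0.613 0.498 0.614
outer loop
vertex -2.191 -0.342 -0.039
vertex -2.573 -0.431 -0.348
vertex -2.468 -0.754 0.019
endloop
endfacet
facet normal 0.612 -0.498 -0.615
outer loop
vertex -1.698 -1.143 -1.226
vertex -1.592 -1.466 -0.859
vertex -1.975 -1.555 -1.168
endloop
endfacet
facet normal -0.564 0.269 -0.781
outer loop
vertex -1.698 -1.143 -1.226
vertex -1.975 -1.555 -1.168
vertex -2.573 -0.431 -0.348
endloop
endfacet
facet normal -0.563 0.270 -0.781
outer loop
vertex -2.573 -0.431 -0.348
vertex -1.975 -1.555 -1.168
vertex -2.851 -0.843 -0.29
endloop
endfacet
facet normal -0.611 0.499 0.614
outer loop
vertex -2.573 -0.431 -0.348
vertex -2.851 -0.843 -0.29
vertex -2.468 -0.754 0.019
endloop
endfacet
facet normal 0.612 -0.498 -0.615
outer loop
vertex -1.975 -1.555 -1.168
vertex -1.592 -1.466 -0.859
vertex -1.869 -1.878 -0.801
endloop
endfacet
facet normal -0.762 -0.579 -0.290
outer loop
vertex -1.975 -1.555 -1.168
vertex -1.869 -1.878 -0.801
vertex -2.851 -0.843 -0.29
endloop
endfacet
facet normal -0.762 -0.579 -0.290
outer loop
vertex -2.851 -0.843 -0.29
vertex -1.869 -1.878 -0.801
vertex -2.745 -1.166 0.077
endloop
endfacet
facet normal -0.612 0.498 0.615
outer loop
vertex -2.851 -0.843 -0.29
vertex -2.745 -1.166 0.077
vertex -2.468 -0.754 0.019
endloop
endfacet
facet normal 0.613 -0.498 -0.614
outer loop
vertex -1.869 -1.878 -0.801
vertex -1.592 -1.466 -0.859
vertex -1.487 -1.789 -0.492
endloop
endfacet
facet normal -0.199 -0.849 0.490
outer loop
vertex -1.869 -1.878 -0.801
vertex -1.487 -1.789 -0.492
vertex -2.745 -1.166 0.077
endloop
endfacet
facet normal -0.198 -0.849 0.490
outer loop
vertex -2.745 -1.166 0.077
vertex -1.487 -1.789 -0.492
vertex -2.362 -1.077 0.386
endloop
endfacet
facet normal -0.612 0.498 0.615
outer loop
vertex -2.745 -1.166 0.077
vertex -2.362 -1.077 0.386
vertex -2.468 -0.754 0.019
endloop
endfacet
facet normal 0.611 -0.499 -0.614
outer loop
vertex -1.487 -1.789 -0.492
vertex -1.592 -1.466 -0.859
vertex -1.209 -1.377 -0.55
endloop
endfacet
facet normal 0.563 -0.270 0.781
outer loop
vertex -1.487 -1.789 -0.492
vertex -1.209 -1.377 -0.55
vertex -2.362 -1.077 0.386
endloop
endfacet
facet normal 0.564 -0.269 0.781
outer loop
vertex -2.362 -1.077 0.386
vertex -1.209 -1.377 -0.55
vertex -2.085 -0.665 0.328
endloop
endfacet
facet normal -0.612 0.498 0.615
outer loop
vertex -2.362 -1.077 0.386
vertex -2.085 -0.665 0.328
vertex -2.468 -0.754 0.019
endloop
endfacet
facet normal 0.612 -0.498 -0.615
outer loop
vertex -1.209 -1.377 -0.55
vertex -1.592 -1.466 -0.859
vertex -1.315 -1.054 -0.917
endloop
endfacet
facet normal 0.762 0.579 0.290
outer loop
vertex -1.209 -1.377 -0.55
vertex -1.315 -1.054 -0.917
vertex -2.085 -0.665 0.328
endloop
endfacet
facet normal 0.762 0.579 0.290
outer loop
vertex -2.085 -0.665 0.328
vertex -1.315 -1.054 -0.917
vertex -2.191 -0.342 -0.039
endloop
endfacet
facet normal -0.612 0.498 0.615
outer loop
vertex -2.085 -0.665 0.328
vertex -2.191 -0.342 -0.039
vertex -2.468 -0.754 0.019
endloop
endfacet

endsolid


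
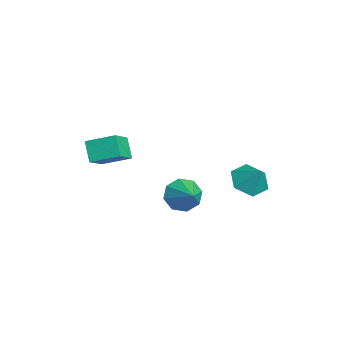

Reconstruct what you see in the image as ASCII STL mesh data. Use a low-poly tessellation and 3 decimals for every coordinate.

solid 
facet normal -0.864 -0.139 -0.483
outer loop
vertex 3.052 -1.329 0.375
vertex 2.594 -0.692 1.011
vertex 3.073 -0.598 0.127
endloop
endfacet
facet normal 0.868 -0.182 -0.462
outer loop
vertex 3.052 -1.329 0.375
vertex 3.073 -0.598 0.127
vertex 3.986 -0.468 1.789
endloop
endfacet
facet normal -0.864 -0.139 -0.483
outer loop
vertex 3.073 -0.598 0.127
vertex 2.594 -0.692 1.011
vertex 2.813 0.079 0.397
endloop
endfacet
facet normal 0.757 0.471 -0.453
outer loop
vertex 3.073 -0.598 0.127
vertex 2.813 0.079 0.397
vertex 3.986 -0.468 1.789
endloop
endfacet
facet normal -0.865 -0.139 -0.483
outer loop
vertex 2.813 0.079 0.397
vertex 2.594 -0.692 1.011
vertex 2.426 0.304 1.026
endloop
endfacet
facet normal 0.457 0.888 -0.036
outer loop
vertex 2.813 0.079 0.397
vertex 2.426 0.304 1.026
vertex 3.986 -0.468 1.789
endloop
endfacet
facet normal -0.864 -0.138 -0.484
outer loop
vertex 2.426 0.304 1.026
vertex 2.594 -0.692 1.011
vertex 2.136 -0.055 1.647
endloop
endfacet
facet normal 0.143 0.827 0.544
outer loop
vertex 2.426 0.304 1.026
vertex 2.136 -0.055 1.647
vertex 3.986 -0.468 1.789
endloop
endfacet
facet normal -0.864 -0.139 -0.483
outer loop
vertex 2.136 -0.055 1.647
vertex 2.594 -0.692 1.011
vertex 2.115 -0.786 1.895
endloop
endfacet
facet normal -0.001 0.321 0.947
outer loop
vertex 2.136 -0.055 1.647
vertex 2.115 -0.786 1.895
vertex 3.986 -0.468 1.789
endloop
endfacet
facet normal -0.864 -0.140 -0.483
outer loop
vertex 2.115 -0.786 1.895
vertex 2.594 -0.692 1.011
vertex 2.375 -1.463 1.626
endloop
endfacet
facet normal 0.109 -0.331 0.937
outer loop
vertex 2.115 -0.786 1.895
vertex 2.375 -1.463 1.626
vertex 3.986 -0.468 1.789
endloop
endfacet
facet normal -0.865 -0.139 -0.483
outer loop
vertex 2.375 -1.463 1.626
vertex 2.594 -0.692 1.011
vertex 2.763 -1.688 0.996
endloop
endfacet
facet normal 0.410 -0.749 0.520
outer loop
vertex 2.375 -1.463 1.626
vertex 2.763 -1.688 0.996
vertex 3.986 -0.468 1.789
endloop
endfacet
facet normal -0.864 -0.139 -0.483
outer loop
vertex 2.763 -1.688 0.996
vertex 2.594 -0.692 1.011
vertex 3.052 -1.329 0.375
endloop
endfacet
facet normal 0.724 -0.687 -0.060
outer loop
vertex 2.763 -1.688 0.996
vertex 3.052 -1.329 0.375
vertex 3.986 -0.468 1.789
endloop
endfacet
facet normal -0.557 -0.276 -0.784
outer loop
vertex 3.267 2.624 0.888
vertex 2.387 2.675 1.495
vertex 2.716 3.539 0.957
endloop
endfacet
facet normal 0.853 0.518 -0.063
outer loop
vertex 3.267 2.624 0.888
vertex 2.716 3.539 0.957
vertex 3.133 3.045 2.545
endloop
endfacet
facet normal -0.556 -0.277 -0.784
outer loop
vertex 2.716 3.539 0.957
vertex 2.387 2.675 1.495
vertex 1.836 3.589 1.563
endloop
endfacet
facet normal 0.217 0.947 0.237
outer loop
vertex 2.716 3.539 0.957
vertex 1.836 3.589 1.563
vertex 3.133 3.045 2.545
endloop
endfacet
facet normal -0.556 -0.277 -0.784
outer loop
vertex 1.836 3.589 1.563
vertex 2.387 2.675 1.495
vertex 1.507 2.725 2.102
endloop
endfacet
facet normal -0.318 0.586 0.745
outer loop
vertex 1.836 3.589 1.563
vertex 1.507 2.725 2.102
vertex 3.133 3.045 2.545
endloop
endfacet
facet normal -0.556 -0.276 -0.784
outer loop
vertex 1.507 2.725 2.102
vertex 2.387 2.675 1.495
vertex 2.059 1.81 2.033
endloop
endfacet
facet normal -0.220 -0.204 0.954
outer loop
vertex 1.507 2.725 2.102
vertex 2.059 1.81 2.033
vertex 3.133 3.045 2.545
endloop
endfacet
facet normal -0.556 -0.277 -0.784
outer loop
vertex 2.059 1.81 2.033
vertex 2.387 2.675 1.495
vertex 2.939 1.76 1.427
endloop
endfacet
facet normal 0.415 -0.632 0.655
outer loop
vertex 2.059 1.81 2.033
vertex 2.939 1.76 1.427
vertex 3.133 3.045 2.545
endloop
endfacet
facet normal -0.556 -0.277 -0.783
outer loop
vertex 2.939 1.76 1.427
vertex 2.387 2.675 1.495
vertex 3.267 2.624 0.888
endloop
endfacet
facet normal 0.952 -0.270 0.146
outer loop
vertex 2.939 1.76 1.427
vertex 3.267 2.624 0.888
vertex 3.133 3.045 2.545
endloop
endfacet
facet normal -0.687 0.470 -0.555
outer loop
vertex -3.291 -3.876 1.591
vertex -2.755 -2.422 2.159
vertex -2.42 -3.801 0.576
endloop
endfacet
facet normal -0.325 -0.881 -0.344
outer loop
vertex -1.225 -4.618 1.541
vertex -3.291 -3.876 1.591
vertex -2.42 -3.801 0.576
endloop
endfacet
facet normal -0.687 0.470 -0.554
outer loop
vertex -2.42 -3.801 0.576
vertex -2.755 -2.422 2.159
vertex -1.884 -2.347 1.143
endloop
endfacet
facet normal 0.650 0.056 -0.758
outer loop
vertex -1.884 -2.347 1.143
vertex -1.225 -4.618 1.541
vertex -2.42 -3.801 0.576
endloop
endfacet
facet normal -0.650 -0.056 0.758
outer loop
vertex -3.291 -3.876 1.591
vertex -1.56 -3.239 3.124
vertex -2.755 -2.422 2.159
endloop
endfacet
facet normal -0.325 -0.881 -0.343
outer loop
vertex -2.096 -4.693 2.557
vertex -3.291 -3.876 1.591
vertex -1.225 -4.618 1.541
endloop
endfacet
facet normal -0.650 -0.056 0.758
outer loop
vertex -2.096 -4.693 2.557
vertex -1.56 -3.239 3.124
vertex -3.291 -3.876 1.591
endloop
endfacet
facet normal 0.325 0.881 0.344
outer loop
vertex -2.755 -2.422 2.159
vertex -1.56 -3.239 3.124
vertex -1.884 -2.347 1.143
endloop
endfacet
facet normal 0.651 0.056 -0.757
outer loop
vertex -0.689 -3.164 2.109
vertex -1.225 -4.618 1.541
vertex -1.884 -2.347 1.143
endloop
endfacet
facet normal 0.325 0.881 0.344
outer loop
vertex -1.884 -2.347 1.143
vertex -1.56 -3.239 3.124
vertex -0.689 -3.164 2.109
endloop
endfacet
facet normal 0.687 -0.470 0.554
outer loop
vertex -0.689 -3.164 2.109
vertex -2.096 -4.693 2.557
vertex -1.225 -4.618 1.541
endloop
endfacet
facet normal 0.687 -0.470 0.555
outer loop
vertex -1.56 -3.239 3.124
vertex -2.096 -4.693 2.557
vertex -0.689 -3.164 2.109
endloop
endfacet

endsolid


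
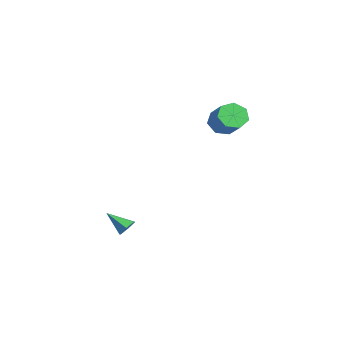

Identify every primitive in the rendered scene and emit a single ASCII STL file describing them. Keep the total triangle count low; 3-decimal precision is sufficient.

solid 
facet normal 0.501 0.644 -0.578
outer loop
vertex -0.744 -3.567 -4.126
vertex -1.069 -3.123 -3.913
vertex -0.565 -3.275 -3.645
endloop
endfacet
facet normal 0.581 -0.773 0.253
outer loop
vertex -0.744 -3.567 -4.126
vertex -0.565 -3.275 -3.645
vertex -1.751 -3.997 -3.127
endloop
endfacet
facet normal 0.502 0.642 -0.579
outer loop
vertex -0.565 -3.275 -3.645
vertex -1.069 -3.123 -3.913
vertex -0.89 -2.83 -3.433
endloop
endfacet
facet normal 0.447 -0.097 0.889
outer loop
vertex -0.565 -3.275 -3.645
vertex -0.89 -2.83 -3.433
vertex -1.751 -3.997 -3.127
endloop
endfacet
facet normal 0.503 0.642 -0.579
outer loop
vertex -0.89 -2.83 -3.433
vertex -1.069 -3.123 -3.913
vertex -1.393 -2.678 -3.701
endloop
endfacet
facet normal -0.311 0.449 0.838
outer loop
vertex -0.89 -2.83 -3.433
vertex -1.393 -2.678 -3.701
vertex -1.751 -3.997 -3.127
endloop
endfacet
facet normal 0.503 0.642 -0.579
outer loop
vertex -1.393 -2.678 -3.701
vertex -1.069 -3.123 -3.913
vertex -1.572 -2.971 -4.181
endloop
endfacet
facet normal -0.935 0.320 0.153
outer loop
vertex -1.393 -2.678 -3.701
vertex -1.572 -2.971 -4.181
vertex -1.751 -3.997 -3.127
endloop
endfacet
facet normal 0.502 0.643 -0.578
outer loop
vertex -1.572 -2.971 -4.181
vertex -1.069 -3.123 -3.913
vertex -1.247 -3.416 -4.394
endloop
endfacet
facet normal -0.801 -0.355 -0.482
outer loop
vertex -1.572 -2.971 -4.181
vertex -1.247 -3.416 -4.394
vertex -1.751 -3.997 -3.127
endloop
endfacet
facet normal 0.501 0.644 -0.578
outer loop
vertex -1.247 -3.416 -4.394
vertex -1.069 -3.123 -3.913
vertex -0.744 -3.567 -4.126
endloop
endfacet
facet normal -0.042 -0.902 -0.430
outer loop
vertex -1.247 -3.416 -4.394
vertex -0.744 -3.567 -4.126
vertex -1.751 -3.997 -3.127
endloop
endfacet
facet normal -0.790 -0.128 -0.599
outer loop
vertex -2.027 2.129 1.474
vertex -2.484 1.922 2.121
vertex -2.361 2.666 1.8
endloop
endfacet
facet normal 0.393 0.643 -0.657
outer loop
vertex -2.027 2.129 1.474
vertex -2.361 2.666 1.8
vertex -0.818 2.326 2.391
endloop
endfacet
facet normal 0.393 0.644 -0.656
outer loop
vertex -0.818 2.326 2.391
vertex -2.361 2.666 1.8
vertex -1.153 2.863 2.717
endloop
endfacet
facet normal 0.790 0.129 0.600
outer loop
vertex -0.818 2.326 2.391
vertex -1.153 2.863 2.717
vertex -1.276 2.118 3.039
endloop
endfacet
facet normal -0.789 -0.128 -0.600
outer loop
vertex -2.361 2.666 1.8
vertex -2.484 1.922 2.121
vertex -2.789 2.642 2.368
endloop
endfacet
facet normal -0.123 0.991 -0.051
outer loop
vertex -2.361 2.666 1.8
vertex -2.789 2.642 2.368
vertex -1.153 2.863 2.717
endloop
endfacet
facet normal -0.123 0.991 -0.051
outer loop
vertex -1.153 2.863 2.717
vertex -2.789 2.642 2.368
vertex -1.58 2.839 3.285
endloop
endfacet
facet normal 0.790 0.129 0.599
outer loop
vertex -1.153 2.863 2.717
vertex -1.58 2.839 3.285
vertex -1.276 2.118 3.039
endloop
endfacet
facet normal -0.790 -0.129 -0.599
outer loop
vertex -2.789 2.642 2.368
vertex -2.484 1.922 2.121
vertex -2.987 2.076 2.751
endloop
endfacet
facet normal -0.546 0.592 0.593
outer loop
vertex -2.789 2.642 2.368
vertex -2.987 2.076 2.751
vertex -1.58 2.839 3.285
endloop
endfacet
facet normal -0.546 0.591 0.593
outer loop
vertex -1.58 2.839 3.285
vertex -2.987 2.076 2.751
vertex -1.778 2.272 3.668
endloop
endfacet
facet normal 0.790 0.129 0.599
outer loop
vertex -1.58 2.839 3.285
vertex -1.778 2.272 3.668
vertex -1.276 2.118 3.039
endloop
endfacet
facet normal -0.790 -0.128 -0.599
outer loop
vertex -2.987 2.076 2.751
vertex -2.484 1.922 2.121
vertex -2.807 1.393 2.66
endloop
endfacet
facet normal -0.558 -0.252 0.790
outer loop
vertex -2.987 2.076 2.751
vertex -2.807 1.393 2.66
vertex -1.778 2.272 3.668
endloop
endfacet
facet normal -0.558 -0.253 0.790
outer loop
vertex -1.778 2.272 3.668
vertex -2.807 1.393 2.66
vertex -1.598 1.59 3.577
endloop
endfacet
facet normal 0.790 0.129 0.599
outer loop
vertex -1.778 2.272 3.668
vertex -1.598 1.59 3.577
vertex -1.276 2.118 3.039
endloop
endfacet
facet normal -0.790 -0.128 -0.599
outer loop
vertex -2.807 1.393 2.66
vertex -2.484 1.922 2.121
vertex -2.384 1.109 2.163
endloop
endfacet
facet normal -0.149 -0.908 0.392
outer loop
vertex -2.807 1.393 2.66
vertex -2.384 1.109 2.163
vertex -1.598 1.59 3.577
endloop
endfacet
facet normal -0.149 -0.908 0.392
outer loop
vertex -1.598 1.59 3.577
vertex -2.384 1.109 2.163
vertex -1.175 1.306 3.08
endloop
endfacet
facet normal 0.790 0.129 0.599
outer loop
vertex -1.598 1.59 3.577
vertex -1.175 1.306 3.08
vertex -1.276 2.118 3.039
endloop
endfacet
facet normal -0.791 -0.128 -0.599
outer loop
vertex -2.384 1.109 2.163
vertex -2.484 1.922 2.121
vertex -2.037 1.436 1.635
endloop
endfacet
facet normal 0.371 -0.879 -0.300
outer loop
vertex -2.384 1.109 2.163
vertex -2.037 1.436 1.635
vertex -1.175 1.306 3.08
endloop
endfacet
facet normal 0.371 -0.879 -0.300
outer loop
vertex -1.175 1.306 3.08
vertex -2.037 1.436 1.635
vertex -0.828 1.633 2.552
endloop
endfacet
facet normal 0.790 0.129 0.599
outer loop
vertex -1.175 1.306 3.08
vertex -0.828 1.633 2.552
vertex -1.276 2.118 3.039
endloop
endfacet
facet normal -0.790 -0.128 -0.599
outer loop
vertex -2.037 1.436 1.635
vertex -2.484 1.922 2.121
vertex -2.027 2.129 1.474
endloop
endfacet
facet normal 0.613 -0.187 -0.768
outer loop
vertex -2.037 1.436 1.635
vertex -2.027 2.129 1.474
vertex -0.828 1.633 2.552
endloop
endfacet
facet normal 0.613 -0.187 -0.768
outer loop
vertex -0.828 1.633 2.552
vertex -2.027 2.129 1.474
vertex -0.818 2.326 2.391
endloop
endfacet
facet normal 0.790 0.128 0.599
outer loop
vertex -0.828 1.633 2.552
vertex -0.818 2.326 2.391
vertex -1.276 2.118 3.039
endloop
endfacet

endsolid


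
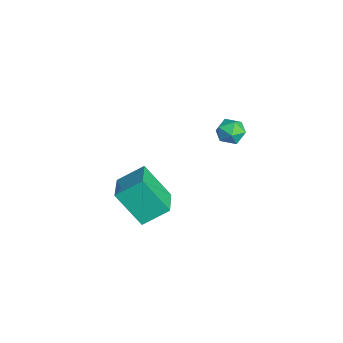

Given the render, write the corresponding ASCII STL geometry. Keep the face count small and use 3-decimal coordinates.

solid 
facet normal -0.337 -0.518 0.786
outer loop
vertex 1.232 0.03 -2.485
vertex -0.198 0.351 -2.887
vertex 1.195 -1.039 -3.206
endloop
endfacet
facet normal 0.941 -0.211 0.264
outer loop
vertex 1.798 -0.111 -4.613
vertex 1.232 0.03 -2.485
vertex 1.195 -1.039 -3.206
endloop
endfacet
facet normal -0.337 -0.518 0.786
outer loop
vertex 1.195 -1.039 -3.206
vertex -0.198 0.351 -2.887
vertex -0.236 -0.718 -3.608
endloop
endfacet
facet normal -0.029 -0.829 -0.559
outer loop
vertex -0.236 -0.718 -3.608
vertex 1.798 -0.111 -4.613
vertex 1.195 -1.039 -3.206
endloop
endfacet
facet normal 0.029 0.829 0.559
outer loop
vertex 1.232 0.03 -2.485
vertex 0.405 1.279 -4.294
vertex -0.198 0.351 -2.887
endloop
endfacet
facet normal 0.941 -0.212 0.264
outer loop
vertex 1.836 0.958 -3.892
vertex 1.232 0.03 -2.485
vertex 1.798 -0.111 -4.613
endloop
endfacet
facet normal 0.029 0.829 0.559
outer loop
vertex 1.836 0.958 -3.892
vertex 0.405 1.279 -4.294
vertex 1.232 0.03 -2.485
endloop
endfacet
facet normal -0.941 0.211 -0.264
outer loop
vertex -0.198 0.351 -2.887
vertex 0.405 1.279 -4.294
vertex -0.236 -0.718 -3.608
endloop
endfacet
facet normal -0.029 -0.829 -0.559
outer loop
vertex 0.368 0.21 -5.015
vertex 1.798 -0.111 -4.613
vertex -0.236 -0.718 -3.608
endloop
endfacet
facet normal -0.941 0.211 -0.265
outer loop
vertex -0.236 -0.718 -3.608
vertex 0.405 1.279 -4.294
vertex 0.368 0.21 -5.015
endloop
endfacet
facet normal 0.337 0.518 -0.786
outer loop
vertex 0.368 0.21 -5.015
vertex 1.836 0.958 -3.892
vertex 1.798 -0.111 -4.613
endloop
endfacet
facet normal 0.337 0.518 -0.786
outer loop
vertex 0.405 1.279 -4.294
vertex 1.836 0.958 -3.892
vertex 0.368 0.21 -5.015
endloop
endfacet
facet normal -0.636 0.720 -0.279
outer loop
vertex 2.042 3.647 0.318
vertex 1.555 3.27 0.455
vertex 1.793 3.652 0.898
endloop
endfacet
facet normal -0.031 0.999 -0.022
outer loop
vertex 2.042 3.647 0.318
vertex 1.793 3.652 0.898
vertex 2.419 3.67 0.823
endloop
endfacet
facet normal 0.510 0.754 -0.415
outer loop
vertex 2.042 3.647 0.318
vertex 2.419 3.67 0.823
vertex 2.568 3.3 0.334
endloop
endfacet
facet normal 0.240 0.322 -0.916
outer loop
vertex 2.042 3.647 0.318
vertex 2.568 3.3 0.334
vertex 2.034 3.052 0.107
endloop
endfacet
facet normal -0.467 0.301 -0.831
outer loop
vertex 2.042 3.647 0.318
vertex 2.034 3.052 0.107
vertex 1.555 3.27 0.455
endloop
endfacet
facet normal 0.055 0.763 0.645
outer loop
vertex 2.419 3.67 0.823
vertex 1.793 3.652 0.898
vertex 2.166 3.308 1.273
endloop
endfacet
facet normal -0.923 0.308 0.230
outer loop
vertex 1.793 3.652 0.898
vertex 1.555 3.27 0.455
vertex 1.632 3.06 1.046
endloop
endfacet
facet normal -0.650 -0.370 -0.663
outer loop
vertex 1.555 3.27 0.455
vertex 2.034 3.052 0.107
vertex 1.781 2.69 0.557
endloop
endfacet
facet normal 0.496 -0.335 -0.801
outer loop
vertex 2.034 3.052 0.107
vertex 2.568 3.3 0.334
vertex 2.407 2.708 0.482
endloop
endfacet
facet normal 0.931 0.364 0.008
outer loop
vertex 2.568 3.3 0.334
vertex 2.419 3.67 0.823
vertex 2.645 3.09 0.925
endloop
endfacet
facet normal -0.240 -0.322 0.916
outer loop
vertex 2.158 2.713 1.062
vertex 2.166 3.308 1.273
vertex 1.632 3.06 1.046
endloop
endfacet
facet normal -0.510 -0.754 0.415
outer loop
vertex 2.158 2.713 1.062
vertex 1.632 3.06 1.046
vertex 1.781 2.69 0.557
endloop
endfacet
facet normal 0.031 -0.999 0.022
outer loop
vertex 2.158 2.713 1.062
vertex 1.781 2.69 0.557
vertex 2.407 2.708 0.482
endloop
endfacet
facet normal 0.636 -0.720 0.279
outer loop
vertex 2.158 2.713 1.062
vertex 2.407 2.708 0.482
vertex 2.645 3.09 0.925
endloop
endfacet
facet normal 0.467 -0.301 0.831
outer loop
vertex 2.158 2.713 1.062
vertex 2.645 3.09 0.925
vertex 2.166 3.308 1.273
endloop
endfacet
facet normal -0.496 0.335 0.801
outer loop
vertex 1.632 3.06 1.046
vertex 2.166 3.308 1.273
vertex 1.793 3.652 0.898
endloop
endfacet
facet normal -0.931 -0.364 -0.008
outer loop
vertex 1.781 2.69 0.557
vertex 1.632 3.06 1.046
vertex 1.555 3.27 0.455
endloop
endfacet
facet normal -0.055 -0.763 -0.645
outer loop
vertex 2.407 2.708 0.482
vertex 1.781 2.69 0.557
vertex 2.034 3.052 0.107
endloop
endfacet
facet normal 0.923 -0.308 -0.230
outer loop
vertex 2.645 3.09 0.925
vertex 2.407 2.708 0.482
vertex 2.568 3.3 0.334
endloop
endfacet
facet normal 0.650 0.370 0.663
outer loop
vertex 2.166 3.308 1.273
vertex 2.645 3.09 0.925
vertex 2.419 3.67 0.823
endloop
endfacet

endsolid


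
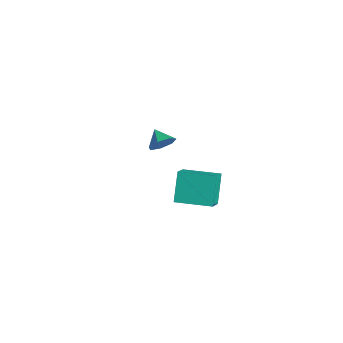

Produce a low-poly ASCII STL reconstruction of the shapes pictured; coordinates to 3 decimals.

solid 
facet normal -0.464 0.367 0.806
outer loop
vertex 2.729 0.608 -0.458
vertex 4.021 2.094 -0.391
vertex 1.943 1.327 -1.239
endloop
endfacet
facet normal -0.656 -0.754 -0.034
outer loop
vertex 2.779 0.666 -2.689
vertex 2.729 0.608 -0.458
vertex 1.943 1.327 -1.239
endloop
endfacet
facet normal -0.464 0.367 0.806
outer loop
vertex 1.943 1.327 -1.239
vertex 4.021 2.094 -0.391
vertex 3.235 2.813 -1.171
endloop
endfacet
facet normal -0.595 0.544 -0.591
outer loop
vertex 3.235 2.813 -1.171
vertex 2.779 0.666 -2.689
vertex 1.943 1.327 -1.239
endloop
endfacet
facet normal 0.595 -0.544 0.591
outer loop
vertex 2.729 0.608 -0.458
vertex 4.857 1.433 -1.841
vertex 4.021 2.094 -0.391
endloop
endfacet
facet normal -0.656 -0.754 -0.034
outer loop
vertex 3.565 -0.053 -1.909
vertex 2.729 0.608 -0.458
vertex 2.779 0.666 -2.689
endloop
endfacet
facet normal 0.595 -0.545 0.591
outer loop
vertex 3.565 -0.053 -1.909
vertex 4.857 1.433 -1.841
vertex 2.729 0.608 -0.458
endloop
endfacet
facet normal 0.656 0.754 0.034
outer loop
vertex 4.021 2.094 -0.391
vertex 4.857 1.433 -1.841
vertex 3.235 2.813 -1.171
endloop
endfacet
facet normal -0.595 0.544 -0.591
outer loop
vertex 4.071 2.152 -2.622
vertex 2.779 0.666 -2.689
vertex 3.235 2.813 -1.171
endloop
endfacet
facet normal 0.656 0.754 0.034
outer loop
vertex 3.235 2.813 -1.171
vertex 4.857 1.433 -1.841
vertex 4.071 2.152 -2.622
endloop
endfacet
facet normal 0.464 -0.367 -0.806
outer loop
vertex 4.071 2.152 -2.622
vertex 3.565 -0.053 -1.909
vertex 2.779 0.666 -2.689
endloop
endfacet
facet normal 0.465 -0.367 -0.806
outer loop
vertex 4.857 1.433 -1.841
vertex 3.565 -0.053 -1.909
vertex 4.071 2.152 -2.622
endloop
endfacet
facet normal 0.881 -0.022 -0.473
outer loop
vertex -2.449 2.181 -2.906
vertex -2.763 2.618 -3.511
vertex -2.395 2.879 -2.838
endloop
endfacet
facet normal -0.114 -0.088 0.990
outer loop
vertex -2.449 2.181 -2.906
vertex -2.395 2.879 -2.838
vertex -3.697 2.642 -3.009
endloop
endfacet
facet normal 0.881 -0.021 -0.473
outer loop
vertex -2.395 2.879 -2.838
vertex -2.763 2.618 -3.511
vertex -2.619 3.38 -3.277
endloop
endfacet
facet normal -0.210 0.590 0.780
outer loop
vertex -2.395 2.879 -2.838
vertex -2.619 3.38 -3.277
vertex -3.697 2.642 -3.009
endloop
endfacet
facet normal 0.881 -0.021 -0.473
outer loop
vertex -2.619 3.38 -3.277
vertex -2.763 2.618 -3.511
vertex -2.951 3.308 -3.892
endloop
endfacet
facet normal -0.523 0.832 0.185
outer loop
vertex -2.619 3.38 -3.277
vertex -2.951 3.308 -3.892
vertex -3.697 2.642 -3.009
endloop
endfacet
facet normal 0.880 -0.022 -0.474
outer loop
vertex -2.951 3.308 -3.892
vertex -2.763 2.618 -3.511
vertex -3.142 2.716 -4.22
endloop
endfacet
facet normal -0.819 0.457 -0.347
outer loop
vertex -2.951 3.308 -3.892
vertex -3.142 2.716 -4.22
vertex -3.697 2.642 -3.009
endloop
endfacet
facet normal 0.880 -0.022 -0.474
outer loop
vertex -3.142 2.716 -4.22
vertex -2.763 2.618 -3.511
vertex -3.048 2.051 -4.014
endloop
endfacet
facet normal -0.874 -0.252 -0.416
outer loop
vertex -3.142 2.716 -4.22
vertex -3.048 2.051 -4.014
vertex -3.697 2.642 -3.009
endloop
endfacet
facet normal 0.880 -0.022 -0.474
outer loop
vertex -3.048 2.051 -4.014
vertex -2.763 2.618 -3.511
vertex -2.739 1.813 -3.429
endloop
endfacet
facet normal -0.646 -0.763 0.031
outer loop
vertex -3.048 2.051 -4.014
vertex -2.739 1.813 -3.429
vertex -3.697 2.642 -3.009
endloop
endfacet
facet normal 0.881 -0.022 -0.473
outer loop
vertex -2.739 1.813 -3.429
vertex -2.763 2.618 -3.511
vertex -2.449 2.181 -2.906
endloop
endfacet
facet normal -0.309 -0.689 0.656
outer loop
vertex -2.739 1.813 -3.429
vertex -2.449 2.181 -2.906
vertex -3.697 2.642 -3.009
endloop
endfacet

endsolid


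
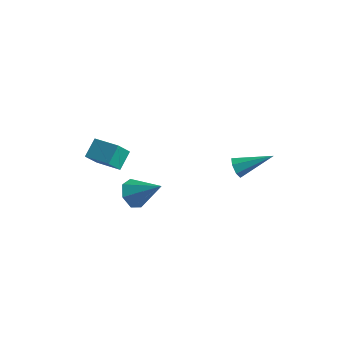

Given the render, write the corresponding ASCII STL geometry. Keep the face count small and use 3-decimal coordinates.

solid 
facet normal -0.376 -0.467 0.800
outer loop
vertex -3.422 -3.262 0.784
vertex -4.827 -2.879 0.347
vertex -3.494 -4.169 0.221
endloop
endfacet
facet normal 0.924 -0.252 0.287
outer loop
vertex -3.133 -3.721 -0.547
vertex -3.422 -3.262 0.784
vertex -3.494 -4.169 0.221
endloop
endfacet
facet normal -0.376 -0.467 0.801
outer loop
vertex -3.494 -4.169 0.221
vertex -4.827 -2.879 0.347
vertex -4.899 -3.787 -0.216
endloop
endfacet
facet normal -0.067 -0.848 -0.526
outer loop
vertex -4.899 -3.787 -0.216
vertex -3.133 -3.721 -0.547
vertex -3.494 -4.169 0.221
endloop
endfacet
facet normal 0.067 0.848 0.526
outer loop
vertex -3.422 -3.262 0.784
vertex -4.466 -2.431 -0.421
vertex -4.827 -2.879 0.347
endloop
endfacet
facet normal 0.924 -0.251 0.287
outer loop
vertex -3.061 -2.813 0.016
vertex -3.422 -3.262 0.784
vertex -3.133 -3.721 -0.547
endloop
endfacet
facet normal 0.067 0.847 0.527
outer loop
vertex -3.061 -2.813 0.016
vertex -4.466 -2.431 -0.421
vertex -3.422 -3.262 0.784
endloop
endfacet
facet normal -0.924 0.252 -0.288
outer loop
vertex -4.827 -2.879 0.347
vertex -4.466 -2.431 -0.421
vertex -4.899 -3.787 -0.216
endloop
endfacet
facet normal -0.067 -0.847 -0.527
outer loop
vertex -4.538 -3.338 -0.984
vertex -3.133 -3.721 -0.547
vertex -4.899 -3.787 -0.216
endloop
endfacet
facet normal -0.924 0.252 -0.287
outer loop
vertex -4.899 -3.787 -0.216
vertex -4.466 -2.431 -0.421
vertex -4.538 -3.338 -0.984
endloop
endfacet
facet normal 0.376 0.467 -0.801
outer loop
vertex -4.538 -3.338 -0.984
vertex -3.061 -2.813 0.016
vertex -3.133 -3.721 -0.547
endloop
endfacet
facet normal 0.376 0.467 -0.800
outer loop
vertex -4.466 -2.431 -0.421
vertex -3.061 -2.813 0.016
vertex -4.538 -3.338 -0.984
endloop
endfacet
facet normal -0.774 -0.081 -0.629
outer loop
vertex -1.917 -4.092 -2.639
vertex -2.425 -3.842 -2.046
vertex -2.023 -3.39 -2.599
endloop
endfacet
facet normal 0.866 0.158 -0.474
outer loop
vertex -1.917 -4.092 -2.639
vertex -2.023 -3.39 -2.599
vertex -1.055 -3.698 -0.934
endloop
endfacet
facet normal -0.773 -0.082 -0.629
outer loop
vertex -2.023 -3.39 -2.599
vertex -2.425 -3.842 -2.046
vertex -2.432 -3.028 -2.143
endloop
endfacet
facet normal 0.545 0.822 -0.164
outer loop
vertex -2.023 -3.39 -2.599
vertex -2.432 -3.028 -2.143
vertex -1.055 -3.698 -0.934
endloop
endfacet
facet normal -0.774 -0.081 -0.627
outer loop
vertex -2.432 -3.028 -2.143
vertex -2.425 -3.842 -2.046
vertex -2.835 -3.279 -1.613
endloop
endfacet
facet normal 0.038 0.892 0.451
outer loop
vertex -2.432 -3.028 -2.143
vertex -2.835 -3.279 -1.613
vertex -1.055 -3.698 -0.934
endloop
endfacet
facet normal -0.774 -0.081 -0.628
outer loop
vertex -2.835 -3.279 -1.613
vertex -2.425 -3.842 -2.046
vertex -2.93 -3.954 -1.409
endloop
endfacet
facet normal -0.273 0.313 0.910
outer loop
vertex -2.835 -3.279 -1.613
vertex -2.93 -3.954 -1.409
vertex -1.055 -3.698 -0.934
endloop
endfacet
facet normal -0.774 -0.081 -0.628
outer loop
vertex -2.93 -3.954 -1.409
vertex -2.425 -3.842 -2.046
vertex -2.644 -4.545 -1.685
endloop
endfacet
facet normal -0.154 -0.478 0.865
outer loop
vertex -2.93 -3.954 -1.409
vertex -2.644 -4.545 -1.685
vertex -1.055 -3.698 -0.934
endloop
endfacet
facet normal -0.774 -0.081 -0.628
outer loop
vertex -2.644 -4.545 -1.685
vertex -2.425 -3.842 -2.046
vertex -2.194 -4.606 -2.232
endloop
endfacet
facet normal 0.306 -0.885 0.351
outer loop
vertex -2.644 -4.545 -1.685
vertex -2.194 -4.606 -2.232
vertex -1.055 -3.698 -0.934
endloop
endfacet
facet normal -0.774 -0.081 -0.629
outer loop
vertex -2.194 -4.606 -2.232
vertex -2.425 -3.842 -2.046
vertex -1.917 -4.092 -2.639
endloop
endfacet
facet normal 0.759 -0.603 -0.245
outer loop
vertex -2.194 -4.606 -2.232
vertex -1.917 -4.092 -2.639
vertex -1.055 -3.698 -0.934
endloop
endfacet
facet normal -0.798 -0.423 -0.429
outer loop
vertex 1.726 -0.906 -1.861
vertex 1.378 -0.554 -1.56
vertex 1.614 -0.469 -2.083
endloop
endfacet
facet normal 0.751 -0.136 -0.647
outer loop
vertex 1.726 -0.906 -1.861
vertex 1.614 -0.469 -2.083
vertex 2.902 0.254 -0.74
endloop
endfacet
facet normal -0.798 -0.424 -0.429
outer loop
vertex 1.614 -0.469 -2.083
vertex 1.378 -0.554 -1.56
vertex 1.323 -0.095 -1.911
endloop
endfacet
facet normal 0.379 0.613 -0.693
outer loop
vertex 1.614 -0.469 -2.083
vertex 1.323 -0.095 -1.911
vertex 2.902 0.254 -0.74
endloop
endfacet
facet normal -0.799 -0.423 -0.428
outer loop
vertex 1.323 -0.095 -1.911
vertex 1.378 -0.554 -1.56
vertex 1.074 -0.067 -1.474
endloop
endfacet
facet normal -0.120 0.984 -0.131
outer loop
vertex 1.323 -0.095 -1.911
vertex 1.074 -0.067 -1.474
vertex 2.902 0.254 -0.74
endloop
endfacet
facet normal -0.798 -0.423 -0.429
outer loop
vertex 1.074 -0.067 -1.474
vertex 1.378 -0.554 -1.56
vertex 1.053 -0.405 -1.102
endloop
endfacet
facet normal -0.369 0.698 0.614
outer loop
vertex 1.074 -0.067 -1.474
vertex 1.053 -0.405 -1.102
vertex 2.902 0.254 -0.74
endloop
endfacet
facet normal -0.798 -0.422 -0.429
outer loop
vertex 1.053 -0.405 -1.102
vertex 1.378 -0.554 -1.56
vertex 1.277 -0.856 -1.075
endloop
endfacet
facet normal -0.181 -0.031 0.983
outer loop
vertex 1.053 -0.405 -1.102
vertex 1.277 -0.856 -1.075
vertex 2.902 0.254 -0.74
endloop
endfacet
facet normal -0.798 -0.423 -0.429
outer loop
vertex 1.277 -0.856 -1.075
vertex 1.378 -0.554 -1.56
vertex 1.576 -1.078 -1.412
endloop
endfacet
facet normal 0.301 -0.651 0.696
outer loop
vertex 1.277 -0.856 -1.075
vertex 1.576 -1.078 -1.412
vertex 2.902 0.254 -0.74
endloop
endfacet
facet normal -0.798 -0.423 -0.429
outer loop
vertex 1.576 -1.078 -1.412
vertex 1.378 -0.554 -1.56
vertex 1.726 -0.906 -1.861
endloop
endfacet
facet normal 0.716 -0.698 -0.028
outer loop
vertex 1.576 -1.078 -1.412
vertex 1.726 -0.906 -1.861
vertex 2.902 0.254 -0.74
endloop
endfacet

endsolid


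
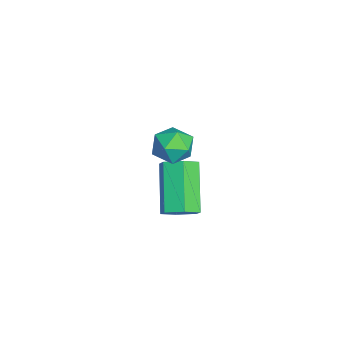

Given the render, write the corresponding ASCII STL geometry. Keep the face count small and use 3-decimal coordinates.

solid 
facet normal -0.991 -0.104 -0.081
outer loop
vertex -1.638 -2.468 0.121
vertex -1.577 -3.156 0.255
vertex -1.668 -2.701 0.785
endloop
endfacet
facet normal -0.821 0.549 0.155
outer loop
vertex -1.638 -2.468 0.121
vertex -1.668 -2.701 0.785
vertex -1.306 -2.116 0.633
endloop
endfacet
facet normal -0.400 0.856 -0.329
outer loop
vertex -1.638 -2.468 0.121
vertex -1.306 -2.116 0.633
vertex -0.992 -2.209 0.01
endloop
endfacet
facet normal -0.307 0.395 -0.866
outer loop
vertex -1.638 -2.468 0.121
vertex -0.992 -2.209 0.01
vertex -1.16 -2.853 -0.224
endloop
endfacet
facet normal -0.674 -0.198 -0.712
outer loop
vertex -1.638 -2.468 0.121
vertex -1.16 -2.853 -0.224
vertex -1.577 -3.156 0.255
endloop
endfacet
facet normal -0.447 0.474 0.759
outer loop
vertex -1.306 -2.116 0.633
vertex -1.668 -2.701 0.785
vertex -1.04 -2.587 1.084
endloop
endfacet
facet normal -0.722 -0.581 0.375
outer loop
vertex -1.668 -2.701 0.785
vertex -1.577 -3.156 0.255
vertex -1.208 -3.231 0.85
endloop
endfacet
facet normal -0.207 -0.735 -0.645
outer loop
vertex -1.577 -3.156 0.255
vertex -1.16 -2.853 -0.224
vertex -0.894 -3.324 0.227
endloop
endfacet
facet normal 0.385 0.225 -0.895
outer loop
vertex -1.16 -2.853 -0.224
vertex -0.992 -2.209 0.01
vertex -0.532 -2.739 0.075
endloop
endfacet
facet normal 0.238 0.971 -0.025
outer loop
vertex -0.992 -2.209 0.01
vertex -1.306 -2.116 0.633
vertex -0.623 -2.284 0.605
endloop
endfacet
facet normal 0.307 -0.395 0.866
outer loop
vertex -0.562 -2.972 0.739
vertex -1.04 -2.587 1.084
vertex -1.208 -3.231 0.85
endloop
endfacet
facet normal 0.400 -0.856 0.329
outer loop
vertex -0.562 -2.972 0.739
vertex -1.208 -3.231 0.85
vertex -0.894 -3.324 0.227
endloop
endfacet
facet normal 0.821 -0.549 -0.155
outer loop
vertex -0.562 -2.972 0.739
vertex -0.894 -3.324 0.227
vertex -0.532 -2.739 0.075
endloop
endfacet
facet normal 0.991 0.104 0.081
outer loop
vertex -0.562 -2.972 0.739
vertex -0.532 -2.739 0.075
vertex -0.623 -2.284 0.605
endloop
endfacet
facet normal 0.674 0.198 0.712
outer loop
vertex -0.562 -2.972 0.739
vertex -0.623 -2.284 0.605
vertex -1.04 -2.587 1.084
endloop
endfacet
facet normal -0.385 -0.225 0.895
outer loop
vertex -1.208 -3.231 0.85
vertex -1.04 -2.587 1.084
vertex -1.668 -2.701 0.785
endloop
endfacet
facet normal -0.238 -0.971 0.025
outer loop
vertex -0.894 -3.324 0.227
vertex -1.208 -3.231 0.85
vertex -1.577 -3.156 0.255
endloop
endfacet
facet normal 0.447 -0.474 -0.759
outer loop
vertex -0.532 -2.739 0.075
vertex -0.894 -3.324 0.227
vertex -1.16 -2.853 -0.224
endloop
endfacet
facet normal 0.722 0.581 -0.375
outer loop
vertex -0.623 -2.284 0.605
vertex -0.532 -2.739 0.075
vertex -0.992 -2.209 0.01
endloop
endfacet
facet normal 0.207 0.735 0.645
outer loop
vertex -1.04 -2.587 1.084
vertex -0.623 -2.284 0.605
vertex -1.306 -2.116 0.633
endloop
endfacet
facet normal 0.730 -0.006 -0.684
outer loop
vertex -1.448 -2.352 -3.0
vertex -1.879 -2.465 -3.459
vertex -1.728 -1.863 -3.303
endloop
endfacet
facet normal 0.525 0.645 0.555
outer loop
vertex -1.448 -2.352 -3.0
vertex -1.728 -1.863 -3.303
vertex -2.789 -2.343 -1.741
endloop
endfacet
facet normal 0.526 0.645 0.555
outer loop
vertex -2.789 -2.343 -1.741
vertex -1.728 -1.863 -3.303
vertex -3.07 -1.853 -2.044
endloop
endfacet
facet normal -0.729 0.005 0.684
outer loop
vertex -2.789 -2.343 -1.741
vertex -3.07 -1.853 -2.044
vertex -3.221 -2.455 -2.201
endloop
endfacet
facet normal 0.730 -0.006 -0.684
outer loop
vertex -1.728 -1.863 -3.303
vertex -1.879 -2.465 -3.459
vertex -2.159 -1.975 -3.762
endloop
endfacet
facet normal -0.116 0.985 -0.131
outer loop
vertex -1.728 -1.863 -3.303
vertex -2.159 -1.975 -3.762
vertex -3.07 -1.853 -2.044
endloop
endfacet
facet normal -0.117 0.984 -0.132
outer loop
vertex -3.07 -1.853 -2.044
vertex -2.159 -1.975 -3.762
vertex -3.501 -1.966 -2.503
endloop
endfacet
facet normal -0.730 0.005 0.684
outer loop
vertex -3.07 -1.853 -2.044
vertex -3.501 -1.966 -2.503
vertex -3.221 -2.455 -2.201
endloop
endfacet
facet normal 0.730 -0.006 -0.684
outer loop
vertex -2.159 -1.975 -3.762
vertex -1.879 -2.465 -3.459
vertex -2.311 -2.577 -3.919
endloop
endfacet
facet normal -0.642 0.341 -0.687
outer loop
vertex -2.159 -1.975 -3.762
vertex -2.311 -2.577 -3.919
vertex -3.501 -1.966 -2.503
endloop
endfacet
facet normal -0.642 0.340 -0.687
outer loop
vertex -3.501 -1.966 -2.503
vertex -2.311 -2.577 -3.919
vertex -3.652 -2.568 -2.66
endloop
endfacet
facet normal -0.730 0.005 0.684
outer loop
vertex -3.501 -1.966 -2.503
vertex -3.652 -2.568 -2.66
vertex -3.221 -2.455 -2.201
endloop
endfacet
facet normal 0.729 -0.005 -0.684
outer loop
vertex -2.311 -2.577 -3.919
vertex -1.879 -2.465 -3.459
vertex -2.03 -3.067 -3.616
endloop
endfacet
facet normal -0.526 -0.645 -0.555
outer loop
vertex -2.311 -2.577 -3.919
vertex -2.03 -3.067 -3.616
vertex -3.652 -2.568 -2.66
endloop
endfacet
facet normal -0.526 -0.645 -0.555
outer loop
vertex -3.652 -2.568 -2.66
vertex -2.03 -3.067 -3.616
vertex -3.372 -3.057 -2.357
endloop
endfacet
facet normal -0.730 0.006 0.684
outer loop
vertex -3.652 -2.568 -2.66
vertex -3.372 -3.057 -2.357
vertex -3.221 -2.455 -2.201
endloop
endfacet
facet normal 0.730 -0.005 -0.684
outer loop
vertex -2.03 -3.067 -3.616
vertex -1.879 -2.465 -3.459
vertex -1.599 -2.954 -3.157
endloop
endfacet
facet normal 0.117 -0.984 0.132
outer loop
vertex -2.03 -3.067 -3.616
vertex -1.599 -2.954 -3.157
vertex -3.372 -3.057 -2.357
endloop
endfacet
facet normal 0.116 -0.985 0.131
outer loop
vertex -3.372 -3.057 -2.357
vertex -1.599 -2.954 -3.157
vertex -2.941 -2.945 -1.898
endloop
endfacet
facet normal -0.730 0.006 0.684
outer loop
vertex -3.372 -3.057 -2.357
vertex -2.941 -2.945 -1.898
vertex -3.221 -2.455 -2.201
endloop
endfacet
facet normal 0.730 -0.005 -0.684
outer loop
vertex -1.599 -2.954 -3.157
vertex -1.879 -2.465 -3.459
vertex -1.448 -2.352 -3.0
endloop
endfacet
facet normal 0.642 -0.340 0.687
outer loop
vertex -1.599 -2.954 -3.157
vertex -1.448 -2.352 -3.0
vertex -2.941 -2.945 -1.898
endloop
endfacet
facet normal 0.642 -0.341 0.686
outer loop
vertex -2.941 -2.945 -1.898
vertex -1.448 -2.352 -3.0
vertex -2.789 -2.343 -1.741
endloop
endfacet
facet normal -0.730 0.006 0.684
outer loop
vertex -2.941 -2.945 -1.898
vertex -2.789 -2.343 -1.741
vertex -3.221 -2.455 -2.201
endloop
endfacet

endsolid
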